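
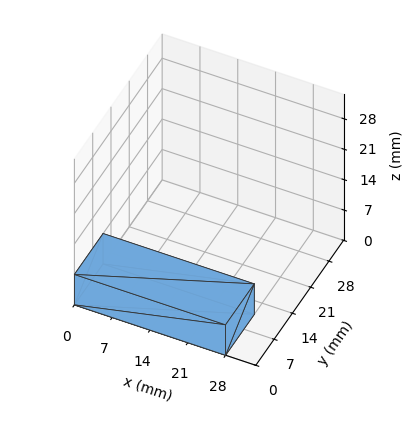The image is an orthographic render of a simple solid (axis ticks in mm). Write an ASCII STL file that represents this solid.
Reading the render: the shape is a rectangular box, roughly 28 × 11 mm footprint and 7 mm tall (dimensions read to the nearest mm from the axis ticks). For the STL, each face is triangulated and given an outward normal.

solid part
  facet normal 0.0000 0.0000 -1.0000
    outer loop
      vertex 28.000 11.000 0.000
      vertex 28.000 0.000 0.000
      vertex 0.000 0.000 0.000
    endloop
  endfacet
  facet normal 0.0000 0.0000 -1.0000
    outer loop
      vertex 0.000 11.000 0.000
      vertex 28.000 11.000 0.000
      vertex 0.000 0.000 0.000
    endloop
  endfacet
  facet normal 0.0000 0.0000 1.0000
    outer loop
      vertex 0.000 0.000 7.000
      vertex 28.000 0.000 7.000
      vertex 28.000 11.000 7.000
    endloop
  endfacet
  facet normal 0.0000 0.0000 1.0000
    outer loop
      vertex 0.000 0.000 7.000
      vertex 28.000 11.000 7.000
      vertex 0.000 11.000 7.000
    endloop
  endfacet
  facet normal 0.0000 -1.0000 0.0000
    outer loop
      vertex 0.000 0.000 0.000
      vertex 28.000 0.000 0.000
      vertex 28.000 0.000 7.000
    endloop
  endfacet
  facet normal 0.0000 -1.0000 0.0000
    outer loop
      vertex 0.000 0.000 0.000
      vertex 28.000 0.000 7.000
      vertex 0.000 0.000 7.000
    endloop
  endfacet
  facet normal 0.0000 1.0000 0.0000
    outer loop
      vertex 28.000 11.000 7.000
      vertex 28.000 11.000 0.000
      vertex 0.000 11.000 0.000
    endloop
  endfacet
  facet normal 0.0000 1.0000 0.0000
    outer loop
      vertex 0.000 11.000 7.000
      vertex 28.000 11.000 7.000
      vertex 0.000 11.000 0.000
    endloop
  endfacet
  facet normal -1.0000 0.0000 0.0000
    outer loop
      vertex 0.000 11.000 7.000
      vertex 0.000 11.000 0.000
      vertex 0.000 0.000 0.000
    endloop
  endfacet
  facet normal -1.0000 0.0000 0.0000
    outer loop
      vertex 0.000 0.000 7.000
      vertex 0.000 11.000 7.000
      vertex 0.000 0.000 0.000
    endloop
  endfacet
  facet normal 1.0000 0.0000 0.0000
    outer loop
      vertex 28.000 0.000 0.000
      vertex 28.000 11.000 0.000
      vertex 28.000 11.000 7.000
    endloop
  endfacet
  facet normal 1.0000 0.0000 0.0000
    outer loop
      vertex 28.000 0.000 0.000
      vertex 28.000 11.000 7.000
      vertex 28.000 0.000 7.000
    endloop
  endfacet
endsolid part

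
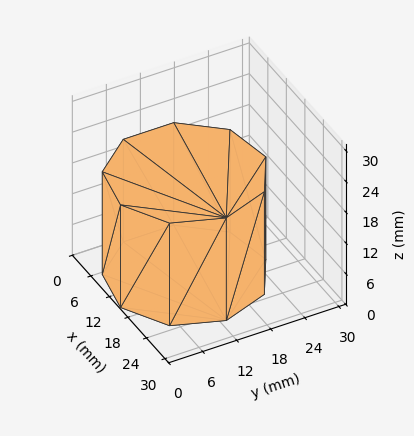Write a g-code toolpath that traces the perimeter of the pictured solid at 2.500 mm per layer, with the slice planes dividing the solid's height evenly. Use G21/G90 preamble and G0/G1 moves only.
Reading the render: the shape is a regular 9-sided prism (a cylinder approximated with 9 flat sides), circumscribed radius ≈ 13 mm, height ≈ 20 mm (dimensions read to the nearest mm from the axis ticks). For the g-code, the solid's height is divided into equal slices at the stated Δz and each level perimeter traced with G1 moves after a G0 lift.

; perimeter-only toolpath
G21 ; units = mm
G90 ; absolute positioning
G28 ; home
; layer 1
G0 Z2.500
G0 X26.000 Y13.000
G1 X22.959 Y21.356
G1 X15.257 Y25.803
G1 X6.500 Y24.258
G1 X0.784 Y17.446
G1 X0.784 Y8.554
G1 X6.500 Y1.742
G1 X15.257 Y0.197
G1 X22.959 Y4.644
G1 X26.000 Y13.000
; layer 2
G0 Z5.000
G0 X26.000 Y13.000
G1 X22.959 Y21.356
G1 X15.257 Y25.803
G1 X6.500 Y24.258
G1 X0.784 Y17.446
G1 X0.784 Y8.554
G1 X6.500 Y1.742
G1 X15.257 Y0.197
G1 X22.959 Y4.644
G1 X26.000 Y13.000
; layer 3
G0 Z7.500
G0 X26.000 Y13.000
G1 X22.959 Y21.356
G1 X15.257 Y25.803
G1 X6.500 Y24.258
G1 X0.784 Y17.446
G1 X0.784 Y8.554
G1 X6.500 Y1.742
G1 X15.257 Y0.197
G1 X22.959 Y4.644
G1 X26.000 Y13.000
; layer 4
G0 Z10.000
G0 X26.000 Y13.000
G1 X22.959 Y21.356
G1 X15.257 Y25.803
G1 X6.500 Y24.258
G1 X0.784 Y17.446
G1 X0.784 Y8.554
G1 X6.500 Y1.742
G1 X15.257 Y0.197
G1 X22.959 Y4.644
G1 X26.000 Y13.000
; layer 5
G0 Z12.500
G0 X26.000 Y13.000
G1 X22.959 Y21.356
G1 X15.257 Y25.803
G1 X6.500 Y24.258
G1 X0.784 Y17.446
G1 X0.784 Y8.554
G1 X6.500 Y1.742
G1 X15.257 Y0.197
G1 X22.959 Y4.644
G1 X26.000 Y13.000
; layer 6
G0 Z15.000
G0 X26.000 Y13.000
G1 X22.959 Y21.356
G1 X15.257 Y25.803
G1 X6.500 Y24.258
G1 X0.784 Y17.446
G1 X0.784 Y8.554
G1 X6.500 Y1.742
G1 X15.257 Y0.197
G1 X22.959 Y4.644
G1 X26.000 Y13.000
; layer 7
G0 Z17.500
G0 X26.000 Y13.000
G1 X22.959 Y21.356
G1 X15.257 Y25.803
G1 X6.500 Y24.258
G1 X0.784 Y17.446
G1 X0.784 Y8.554
G1 X6.500 Y1.742
G1 X15.257 Y0.197
G1 X22.959 Y4.644
G1 X26.000 Y13.000
; layer 8
G0 Z20.000
G0 X26.000 Y13.000
G1 X22.959 Y21.356
G1 X15.257 Y25.803
G1 X6.500 Y24.258
G1 X0.784 Y17.446
G1 X0.784 Y8.554
G1 X6.500 Y1.742
G1 X15.257 Y0.197
G1 X22.959 Y4.644
G1 X26.000 Y13.000
M2 ; end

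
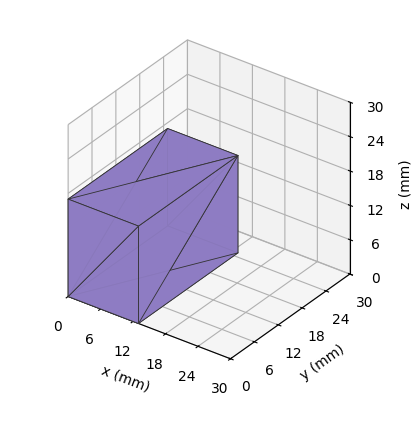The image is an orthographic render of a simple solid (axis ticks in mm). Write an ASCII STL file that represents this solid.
Reading the render: the shape is a rectangular box, roughly 13 × 25 mm footprint and 17 mm tall (dimensions read to the nearest mm from the axis ticks). For the STL, each face is triangulated and given an outward normal.

solid part
  facet normal 0.0000 0.0000 -1.0000
    outer loop
      vertex 13.00 25.00 0.00
      vertex 13.00 0.00 0.00
      vertex 0.00 0.00 0.00
    endloop
  endfacet
  facet normal 0.0000 0.0000 -1.0000
    outer loop
      vertex 0.00 25.00 0.00
      vertex 13.00 25.00 0.00
      vertex 0.00 0.00 0.00
    endloop
  endfacet
  facet normal 0.0000 0.0000 1.0000
    outer loop
      vertex 0.00 0.00 17.00
      vertex 13.00 0.00 17.00
      vertex 13.00 25.00 17.00
    endloop
  endfacet
  facet normal 0.0000 0.0000 1.0000
    outer loop
      vertex 0.00 0.00 17.00
      vertex 13.00 25.00 17.00
      vertex 0.00 25.00 17.00
    endloop
  endfacet
  facet normal 0.0000 -1.0000 0.0000
    outer loop
      vertex 0.00 0.00 0.00
      vertex 13.00 0.00 0.00
      vertex 13.00 0.00 17.00
    endloop
  endfacet
  facet normal 0.0000 -1.0000 0.0000
    outer loop
      vertex 0.00 0.00 0.00
      vertex 13.00 0.00 17.00
      vertex 0.00 0.00 17.00
    endloop
  endfacet
  facet normal 0.0000 1.0000 0.0000
    outer loop
      vertex 13.00 25.00 17.00
      vertex 13.00 25.00 0.00
      vertex 0.00 25.00 0.00
    endloop
  endfacet
  facet normal 0.0000 1.0000 0.0000
    outer loop
      vertex 0.00 25.00 17.00
      vertex 13.00 25.00 17.00
      vertex 0.00 25.00 0.00
    endloop
  endfacet
  facet normal -1.0000 0.0000 0.0000
    outer loop
      vertex 0.00 25.00 17.00
      vertex 0.00 25.00 0.00
      vertex 0.00 0.00 0.00
    endloop
  endfacet
  facet normal -1.0000 0.0000 0.0000
    outer loop
      vertex 0.00 0.00 17.00
      vertex 0.00 25.00 17.00
      vertex 0.00 0.00 0.00
    endloop
  endfacet
  facet normal 1.0000 0.0000 0.0000
    outer loop
      vertex 13.00 0.00 0.00
      vertex 13.00 25.00 0.00
      vertex 13.00 25.00 17.00
    endloop
  endfacet
  facet normal 1.0000 0.0000 0.0000
    outer loop
      vertex 13.00 0.00 0.00
      vertex 13.00 25.00 17.00
      vertex 13.00 0.00 17.00
    endloop
  endfacet
endsolid part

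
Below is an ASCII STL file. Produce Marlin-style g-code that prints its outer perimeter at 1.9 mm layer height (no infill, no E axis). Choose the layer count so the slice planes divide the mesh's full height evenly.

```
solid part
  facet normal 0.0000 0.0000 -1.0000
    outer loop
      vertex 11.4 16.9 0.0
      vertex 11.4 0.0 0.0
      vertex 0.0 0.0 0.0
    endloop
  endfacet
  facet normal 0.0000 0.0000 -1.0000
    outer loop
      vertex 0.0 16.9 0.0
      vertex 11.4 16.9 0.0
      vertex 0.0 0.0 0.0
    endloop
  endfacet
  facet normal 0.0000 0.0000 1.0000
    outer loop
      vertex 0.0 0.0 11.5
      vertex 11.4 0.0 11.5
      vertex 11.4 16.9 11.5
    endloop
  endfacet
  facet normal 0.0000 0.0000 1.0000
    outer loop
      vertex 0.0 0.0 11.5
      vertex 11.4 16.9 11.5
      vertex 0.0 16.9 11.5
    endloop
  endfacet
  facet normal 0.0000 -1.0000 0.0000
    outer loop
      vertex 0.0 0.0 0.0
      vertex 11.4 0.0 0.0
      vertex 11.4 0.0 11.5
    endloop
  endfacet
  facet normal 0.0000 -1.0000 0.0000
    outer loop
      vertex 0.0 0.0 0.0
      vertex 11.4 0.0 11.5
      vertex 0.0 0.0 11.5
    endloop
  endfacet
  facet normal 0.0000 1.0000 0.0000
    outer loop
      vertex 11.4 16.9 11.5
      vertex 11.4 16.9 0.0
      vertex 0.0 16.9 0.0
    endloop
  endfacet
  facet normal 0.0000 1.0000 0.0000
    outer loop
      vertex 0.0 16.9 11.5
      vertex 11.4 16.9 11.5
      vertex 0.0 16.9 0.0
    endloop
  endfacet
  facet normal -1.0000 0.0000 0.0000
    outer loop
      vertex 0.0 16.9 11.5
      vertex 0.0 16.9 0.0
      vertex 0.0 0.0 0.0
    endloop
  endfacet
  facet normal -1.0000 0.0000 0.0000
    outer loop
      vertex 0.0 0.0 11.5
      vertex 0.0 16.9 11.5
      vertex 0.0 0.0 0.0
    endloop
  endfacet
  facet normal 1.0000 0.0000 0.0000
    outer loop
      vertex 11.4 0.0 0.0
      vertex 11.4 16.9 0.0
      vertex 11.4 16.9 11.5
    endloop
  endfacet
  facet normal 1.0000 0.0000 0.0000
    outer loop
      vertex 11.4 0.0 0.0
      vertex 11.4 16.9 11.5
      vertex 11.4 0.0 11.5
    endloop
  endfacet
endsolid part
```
; perimeter-only toolpath
G21 ; units = mm
G90 ; absolute positioning
G28 ; home
; layer 1
G0 Z1.9
G0 X0.0 Y0.0
G1 X11.4 Y0.0
G1 X11.4 Y16.9
G1 X0.0 Y16.9
G1 X0.0 Y0.0
; layer 2
G0 Z3.8
G0 X0.0 Y0.0
G1 X11.4 Y0.0
G1 X11.4 Y16.9
G1 X0.0 Y16.9
G1 X0.0 Y0.0
; layer 3
G0 Z5.8
G0 X0.0 Y0.0
G1 X11.4 Y0.0
G1 X11.4 Y16.9
G1 X0.0 Y16.9
G1 X0.0 Y0.0
; layer 4
G0 Z7.7
G0 X0.0 Y0.0
G1 X11.4 Y0.0
G1 X11.4 Y16.9
G1 X0.0 Y16.9
G1 X0.0 Y0.0
; layer 5
G0 Z9.6
G0 X0.0 Y0.0
G1 X11.4 Y0.0
G1 X11.4 Y16.9
G1 X0.0 Y16.9
G1 X0.0 Y0.0
; layer 6
G0 Z11.5
G0 X0.0 Y0.0
G1 X11.4 Y0.0
G1 X11.4 Y16.9
G1 X0.0 Y16.9
G1 X0.0 Y0.0
M2 ; end

The solid is a rectangular box, roughly 11.4 × 16.9 mm footprint and 11.5 mm tall. Slicing at Δz = 1.9 mm — 6 equal slices spanning the solid's height, so layer i sits at z = i·h/6 — gives 6 non-empty perimeters. Each is a 4-segment closed polygon; G0 lifts to the layer z and rapids to the start vertex, then G1 traces the edges.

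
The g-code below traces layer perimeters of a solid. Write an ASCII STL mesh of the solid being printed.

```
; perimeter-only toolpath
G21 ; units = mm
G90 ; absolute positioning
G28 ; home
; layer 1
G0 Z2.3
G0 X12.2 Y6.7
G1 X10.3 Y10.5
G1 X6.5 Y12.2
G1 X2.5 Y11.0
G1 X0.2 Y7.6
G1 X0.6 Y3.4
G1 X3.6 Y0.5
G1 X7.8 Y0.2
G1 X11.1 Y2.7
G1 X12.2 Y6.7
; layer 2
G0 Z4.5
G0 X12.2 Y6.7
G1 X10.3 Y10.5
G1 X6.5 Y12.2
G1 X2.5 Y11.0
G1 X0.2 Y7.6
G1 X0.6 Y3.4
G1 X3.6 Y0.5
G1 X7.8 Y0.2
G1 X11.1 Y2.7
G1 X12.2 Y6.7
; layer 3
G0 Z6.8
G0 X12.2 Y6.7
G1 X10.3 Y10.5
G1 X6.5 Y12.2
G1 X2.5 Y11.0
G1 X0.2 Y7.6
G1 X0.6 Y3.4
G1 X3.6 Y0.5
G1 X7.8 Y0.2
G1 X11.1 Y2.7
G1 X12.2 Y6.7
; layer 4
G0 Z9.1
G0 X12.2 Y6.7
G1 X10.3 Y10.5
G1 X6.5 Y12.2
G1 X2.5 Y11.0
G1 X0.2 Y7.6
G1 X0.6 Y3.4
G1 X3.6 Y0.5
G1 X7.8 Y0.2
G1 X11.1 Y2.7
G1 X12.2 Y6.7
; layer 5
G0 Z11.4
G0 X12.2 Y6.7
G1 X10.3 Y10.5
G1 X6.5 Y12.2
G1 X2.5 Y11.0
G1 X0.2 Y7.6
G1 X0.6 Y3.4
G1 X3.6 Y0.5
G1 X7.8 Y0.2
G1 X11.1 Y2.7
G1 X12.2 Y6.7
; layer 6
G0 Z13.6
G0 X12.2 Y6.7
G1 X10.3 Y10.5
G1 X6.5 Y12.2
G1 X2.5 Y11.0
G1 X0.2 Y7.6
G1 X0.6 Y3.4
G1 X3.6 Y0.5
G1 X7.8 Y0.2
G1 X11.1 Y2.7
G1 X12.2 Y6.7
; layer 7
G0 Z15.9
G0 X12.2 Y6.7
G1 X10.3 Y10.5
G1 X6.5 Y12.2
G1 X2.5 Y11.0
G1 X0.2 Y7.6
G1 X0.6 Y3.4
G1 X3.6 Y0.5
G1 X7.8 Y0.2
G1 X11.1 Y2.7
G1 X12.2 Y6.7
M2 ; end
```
solid part
  facet normal 0.0000 0.0000 -1.0000
    outer loop
      vertex 6.5 12.2 0.0
      vertex 10.3 10.5 0.0
      vertex 12.2 6.7 0.0
    endloop
  endfacet
  facet normal 0.0000 0.0000 -1.0000
    outer loop
      vertex 2.5 11.0 0.0
      vertex 6.5 12.2 0.0
      vertex 12.2 6.7 0.0
    endloop
  endfacet
  facet normal 0.0000 0.0000 -1.0000
    outer loop
      vertex 0.2 7.6 0.0
      vertex 2.5 11.0 0.0
      vertex 12.2 6.7 0.0
    endloop
  endfacet
  facet normal 0.0000 0.0000 -1.0000
    outer loop
      vertex 0.6 3.4 0.0
      vertex 0.2 7.6 0.0
      vertex 12.2 6.7 0.0
    endloop
  endfacet
  facet normal 0.0000 0.0000 -1.0000
    outer loop
      vertex 3.6 0.5 0.0
      vertex 0.6 3.4 0.0
      vertex 12.2 6.7 0.0
    endloop
  endfacet
  facet normal 0.0000 0.0000 -1.0000
    outer loop
      vertex 7.8 0.2 0.0
      vertex 3.6 0.5 0.0
      vertex 12.2 6.7 0.0
    endloop
  endfacet
  facet normal 0.0000 0.0000 -1.0000
    outer loop
      vertex 11.1 2.7 0.0
      vertex 7.8 0.2 0.0
      vertex 12.2 6.7 0.0
    endloop
  endfacet
  facet normal 0.0000 0.0000 1.0000
    outer loop
      vertex 12.2 6.7 15.9
      vertex 10.3 10.5 15.9
      vertex 6.5 12.2 15.9
    endloop
  endfacet
  facet normal 0.0000 0.0000 1.0000
    outer loop
      vertex 12.2 6.7 15.9
      vertex 6.5 12.2 15.9
      vertex 2.5 11.0 15.9
    endloop
  endfacet
  facet normal 0.0000 0.0000 1.0000
    outer loop
      vertex 12.2 6.7 15.9
      vertex 2.5 11.0 15.9
      vertex 0.2 7.6 15.9
    endloop
  endfacet
  facet normal 0.0000 0.0000 1.0000
    outer loop
      vertex 12.2 6.7 15.9
      vertex 0.2 7.6 15.9
      vertex 0.6 3.4 15.9
    endloop
  endfacet
  facet normal 0.0000 0.0000 1.0000
    outer loop
      vertex 12.2 6.7 15.9
      vertex 0.6 3.4 15.9
      vertex 3.6 0.5 15.9
    endloop
  endfacet
  facet normal 0.0000 0.0000 1.0000
    outer loop
      vertex 12.2 6.7 15.9
      vertex 3.6 0.5 15.9
      vertex 7.8 0.2 15.9
    endloop
  endfacet
  facet normal 0.0000 0.0000 1.0000
    outer loop
      vertex 12.2 6.7 15.9
      vertex 7.8 0.2 15.9
      vertex 11.1 2.7 15.9
    endloop
  endfacet
  facet normal 0.8944 0.4472 0.0000
    outer loop
      vertex 12.2 6.7 0.0
      vertex 10.3 10.5 0.0
      vertex 10.3 10.5 15.9
    endloop
  endfacet
  facet normal 0.8944 0.4472 0.0000
    outer loop
      vertex 12.2 6.7 0.0
      vertex 10.3 10.5 15.9
      vertex 12.2 6.7 15.9
    endloop
  endfacet
  facet normal 0.4084 0.9128 0.0000
    outer loop
      vertex 10.3 10.5 0.0
      vertex 6.5 12.2 0.0
      vertex 6.5 12.2 15.9
    endloop
  endfacet
  facet normal 0.4084 0.9128 0.0000
    outer loop
      vertex 10.3 10.5 0.0
      vertex 6.5 12.2 15.9
      vertex 10.3 10.5 15.9
    endloop
  endfacet
  facet normal -0.2873 0.9578 0.0000
    outer loop
      vertex 6.5 12.2 0.0
      vertex 2.5 11.0 0.0
      vertex 2.5 11.0 15.9
    endloop
  endfacet
  facet normal -0.2873 0.9578 0.0000
    outer loop
      vertex 6.5 12.2 0.0
      vertex 2.5 11.0 15.9
      vertex 6.5 12.2 15.9
    endloop
  endfacet
  facet normal -0.8283 0.5603 0.0000
    outer loop
      vertex 2.5 11.0 0.0
      vertex 0.2 7.6 0.0
      vertex 0.2 7.6 15.9
    endloop
  endfacet
  facet normal -0.8283 0.5603 0.0000
    outer loop
      vertex 2.5 11.0 0.0
      vertex 0.2 7.6 15.9
      vertex 2.5 11.0 15.9
    endloop
  endfacet
  facet normal -0.9955 -0.0948 0.0000
    outer loop
      vertex 0.2 7.6 0.0
      vertex 0.6 3.4 0.0
      vertex 0.6 3.4 15.9
    endloop
  endfacet
  facet normal -0.9955 -0.0948 0.0000
    outer loop
      vertex 0.2 7.6 0.0
      vertex 0.6 3.4 15.9
      vertex 0.2 7.6 15.9
    endloop
  endfacet
  facet normal -0.6950 -0.7190 0.0000
    outer loop
      vertex 0.6 3.4 0.0
      vertex 3.6 0.5 0.0
      vertex 3.6 0.5 15.9
    endloop
  endfacet
  facet normal -0.6950 -0.7190 0.0000
    outer loop
      vertex 0.6 3.4 0.0
      vertex 3.6 0.5 15.9
      vertex 0.6 3.4 15.9
    endloop
  endfacet
  facet normal -0.0712 -0.9975 0.0000
    outer loop
      vertex 3.6 0.5 0.0
      vertex 7.8 0.2 0.0
      vertex 7.8 0.2 15.9
    endloop
  endfacet
  facet normal -0.0712 -0.9975 0.0000
    outer loop
      vertex 3.6 0.5 0.0
      vertex 7.8 0.2 15.9
      vertex 3.6 0.5 15.9
    endloop
  endfacet
  facet normal 0.6039 -0.7971 0.0000
    outer loop
      vertex 7.8 0.2 0.0
      vertex 11.1 2.7 0.0
      vertex 11.1 2.7 15.9
    endloop
  endfacet
  facet normal 0.6039 -0.7971 0.0000
    outer loop
      vertex 7.8 0.2 0.0
      vertex 11.1 2.7 15.9
      vertex 7.8 0.2 15.9
    endloop
  endfacet
  facet normal 0.9642 -0.2652 0.0000
    outer loop
      vertex 11.1 2.7 0.0
      vertex 12.2 6.7 0.0
      vertex 12.2 6.7 15.9
    endloop
  endfacet
  facet normal 0.9642 -0.2652 0.0000
    outer loop
      vertex 11.1 2.7 0.0
      vertex 12.2 6.7 15.9
      vertex 11.1 2.7 15.9
    endloop
  endfacet
endsolid part

The G0 Z moves step by Δz≈2.3 mm. Every layer's G1 loop is the same polygon, so the solid is a straight extrusion of it from z=0 to z≈15.9. Closing with flat bottom and top caps and triangulating gives 32 facets — a regular 9-sided prism (a cylinder approximated with 9 flat sides), circumscribed radius ≈ 6.1 mm, height ≈ 15.9 mm.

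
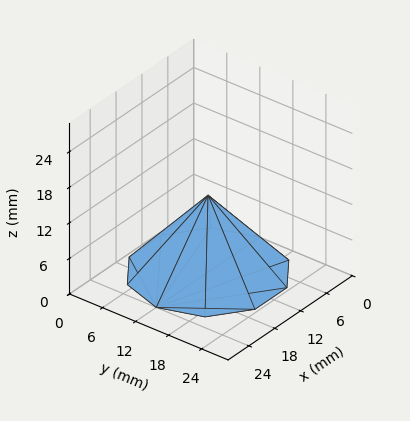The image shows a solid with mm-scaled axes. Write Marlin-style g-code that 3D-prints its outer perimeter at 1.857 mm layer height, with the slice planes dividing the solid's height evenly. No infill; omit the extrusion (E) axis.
Reading the render: the shape is a regular 10-sided pyramid, base circumscribed radius ≈ 12 mm, apex at z ≈ 13 mm (dimensions read to the nearest mm from the axis ticks). For the g-code, the solid's height is divided into equal slices at the stated Δz and each level perimeter traced with G1 moves after a G0 lift.

; perimeter-only toolpath
G21 ; units = mm
G90 ; absolute positioning
G28 ; home
; layer 1
G0 Z1.857
G0 X22.286 Y12.000
G1 X20.321 Y18.045
G1 X15.178 Y21.783
G1 X8.822 Y21.783
G1 X3.679 Y18.045
G1 X1.714 Y12.000
G1 X3.679 Y5.955
G1 X8.822 Y2.217
G1 X15.178 Y2.217
G1 X20.321 Y5.955
G1 X22.286 Y12.000
; layer 2
G0 Z3.714
G0 X20.571 Y12.000
G1 X18.934 Y17.038
G1 X14.649 Y20.152
G1 X9.351 Y20.152
G1 X5.066 Y17.038
G1 X3.429 Y12.000
G1 X5.066 Y6.962
G1 X9.351 Y3.848
G1 X14.649 Y3.848
G1 X18.934 Y6.962
G1 X20.571 Y12.000
; layer 3
G0 Z5.571
G0 X18.857 Y12.000
G1 X17.547 Y16.030
G1 X14.119 Y18.522
G1 X9.881 Y18.522
G1 X6.453 Y16.030
G1 X5.143 Y12.000
G1 X6.453 Y7.970
G1 X9.881 Y5.478
G1 X14.119 Y5.478
G1 X17.547 Y7.970
G1 X18.857 Y12.000
; layer 4
G0 Z7.429
G0 X17.143 Y12.000
G1 X16.161 Y15.023
G1 X13.589 Y16.891
G1 X10.411 Y16.891
G1 X7.839 Y15.023
G1 X6.857 Y12.000
G1 X7.839 Y8.977
G1 X10.411 Y7.109
G1 X13.589 Y7.109
G1 X16.161 Y8.977
G1 X17.143 Y12.000
; layer 5
G0 Z9.286
G0 X15.429 Y12.000
G1 X14.774 Y14.015
G1 X13.059 Y15.261
G1 X10.941 Y15.261
G1 X9.226 Y14.015
G1 X8.571 Y12.000
G1 X9.226 Y9.985
G1 X10.941 Y8.739
G1 X13.059 Y8.739
G1 X14.774 Y9.985
G1 X15.429 Y12.000
; layer 6
G0 Z11.143
G0 X13.714 Y12.000
G1 X13.387 Y13.008
G1 X12.530 Y13.630
G1 X11.470 Y13.630
G1 X10.613 Y13.008
G1 X10.286 Y12.000
G1 X10.613 Y10.992
G1 X11.470 Y10.370
G1 X12.530 Y10.370
G1 X13.387 Y10.992
G1 X13.714 Y12.000
M2 ; end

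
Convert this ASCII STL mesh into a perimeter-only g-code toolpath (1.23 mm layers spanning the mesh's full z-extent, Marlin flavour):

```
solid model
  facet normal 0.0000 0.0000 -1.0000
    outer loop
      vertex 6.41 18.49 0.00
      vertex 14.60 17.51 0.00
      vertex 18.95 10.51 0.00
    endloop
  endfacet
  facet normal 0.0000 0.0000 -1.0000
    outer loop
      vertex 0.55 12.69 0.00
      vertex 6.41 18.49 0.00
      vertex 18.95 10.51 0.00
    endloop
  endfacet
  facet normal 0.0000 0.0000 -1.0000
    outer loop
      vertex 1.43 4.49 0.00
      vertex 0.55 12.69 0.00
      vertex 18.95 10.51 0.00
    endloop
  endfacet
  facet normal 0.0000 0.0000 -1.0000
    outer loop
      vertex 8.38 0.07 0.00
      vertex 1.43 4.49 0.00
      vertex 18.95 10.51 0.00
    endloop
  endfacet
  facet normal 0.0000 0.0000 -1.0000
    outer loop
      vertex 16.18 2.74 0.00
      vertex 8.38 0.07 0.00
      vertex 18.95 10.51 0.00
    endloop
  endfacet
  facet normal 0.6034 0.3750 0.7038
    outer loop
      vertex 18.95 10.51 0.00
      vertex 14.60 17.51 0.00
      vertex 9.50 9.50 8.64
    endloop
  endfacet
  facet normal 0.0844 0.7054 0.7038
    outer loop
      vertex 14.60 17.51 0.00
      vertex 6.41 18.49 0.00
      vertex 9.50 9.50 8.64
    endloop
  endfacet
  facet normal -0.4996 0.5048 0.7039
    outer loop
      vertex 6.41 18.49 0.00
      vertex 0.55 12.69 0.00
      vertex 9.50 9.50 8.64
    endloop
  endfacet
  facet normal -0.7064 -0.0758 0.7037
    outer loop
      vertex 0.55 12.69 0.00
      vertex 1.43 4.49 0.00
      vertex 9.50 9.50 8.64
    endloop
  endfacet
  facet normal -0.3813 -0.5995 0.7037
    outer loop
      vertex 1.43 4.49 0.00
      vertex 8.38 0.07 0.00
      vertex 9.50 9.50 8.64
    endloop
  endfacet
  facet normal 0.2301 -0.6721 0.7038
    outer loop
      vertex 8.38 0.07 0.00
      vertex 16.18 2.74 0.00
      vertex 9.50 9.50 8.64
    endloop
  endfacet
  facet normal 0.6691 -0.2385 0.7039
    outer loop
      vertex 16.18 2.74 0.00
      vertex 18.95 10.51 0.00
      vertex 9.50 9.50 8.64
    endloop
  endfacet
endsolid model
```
; perimeter-only toolpath
G21 ; units = mm
G90 ; absolute positioning
G28 ; home
; layer 1
G0 Z1.23
G0 X17.60 Y10.37
G1 X13.87 Y16.37
G1 X6.85 Y17.21
G1 X1.83 Y12.23
G1 X2.58 Y5.21
G1 X8.54 Y1.42
G1 X15.23 Y3.71
G1 X17.60 Y10.37
; layer 2
G0 Z2.47
G0 X16.25 Y10.22
G1 X13.14 Y15.22
G1 X7.29 Y15.92
G1 X3.11 Y11.78
G1 X3.74 Y5.92
G1 X8.70 Y2.76
G1 X14.27 Y4.67
G1 X16.25 Y10.22
; layer 3
G0 Z3.70
G0 X14.90 Y10.08
G1 X12.41 Y14.08
G1 X7.73 Y14.64
G1 X4.39 Y11.32
G1 X4.89 Y6.64
G1 X8.86 Y4.11
G1 X13.32 Y5.64
G1 X14.90 Y10.08
; layer 4
G0 Z4.94
G0 X13.55 Y9.93
G1 X11.69 Y12.93
G1 X8.18 Y13.35
G1 X5.66 Y10.87
G1 X6.04 Y7.35
G1 X9.02 Y5.46
G1 X12.36 Y6.60
G1 X13.55 Y9.93
; layer 5
G0 Z6.17
G0 X12.20 Y9.79
G1 X10.96 Y11.79
G1 X8.62 Y12.07
G1 X6.94 Y10.41
G1 X7.19 Y8.07
G1 X9.18 Y6.81
G1 X11.41 Y7.57
G1 X12.20 Y9.79
; layer 6
G0 Z7.41
G0 X10.85 Y9.64
G1 X10.23 Y10.64
G1 X9.06 Y10.78
G1 X8.22 Y9.96
G1 X8.35 Y8.78
G1 X9.34 Y8.15
G1 X10.45 Y8.53
G1 X10.85 Y9.64
M2 ; end

The solid is a regular 7-sided pyramid, base circumscribed radius ≈ 9.5 mm, apex at z ≈ 8.64 mm. Slicing at Δz = 1.23 mm — 7 equal slices spanning the solid's height, so layer i sits at z = i·h/7 — gives 6 non-empty perimeters. Each is a 7-segment closed polygon; G0 lifts to the layer z and rapids to the start vertex, then G1 traces the edges. The cross-section shrinks linearly with z (the slice at the apex is degenerate and omitted).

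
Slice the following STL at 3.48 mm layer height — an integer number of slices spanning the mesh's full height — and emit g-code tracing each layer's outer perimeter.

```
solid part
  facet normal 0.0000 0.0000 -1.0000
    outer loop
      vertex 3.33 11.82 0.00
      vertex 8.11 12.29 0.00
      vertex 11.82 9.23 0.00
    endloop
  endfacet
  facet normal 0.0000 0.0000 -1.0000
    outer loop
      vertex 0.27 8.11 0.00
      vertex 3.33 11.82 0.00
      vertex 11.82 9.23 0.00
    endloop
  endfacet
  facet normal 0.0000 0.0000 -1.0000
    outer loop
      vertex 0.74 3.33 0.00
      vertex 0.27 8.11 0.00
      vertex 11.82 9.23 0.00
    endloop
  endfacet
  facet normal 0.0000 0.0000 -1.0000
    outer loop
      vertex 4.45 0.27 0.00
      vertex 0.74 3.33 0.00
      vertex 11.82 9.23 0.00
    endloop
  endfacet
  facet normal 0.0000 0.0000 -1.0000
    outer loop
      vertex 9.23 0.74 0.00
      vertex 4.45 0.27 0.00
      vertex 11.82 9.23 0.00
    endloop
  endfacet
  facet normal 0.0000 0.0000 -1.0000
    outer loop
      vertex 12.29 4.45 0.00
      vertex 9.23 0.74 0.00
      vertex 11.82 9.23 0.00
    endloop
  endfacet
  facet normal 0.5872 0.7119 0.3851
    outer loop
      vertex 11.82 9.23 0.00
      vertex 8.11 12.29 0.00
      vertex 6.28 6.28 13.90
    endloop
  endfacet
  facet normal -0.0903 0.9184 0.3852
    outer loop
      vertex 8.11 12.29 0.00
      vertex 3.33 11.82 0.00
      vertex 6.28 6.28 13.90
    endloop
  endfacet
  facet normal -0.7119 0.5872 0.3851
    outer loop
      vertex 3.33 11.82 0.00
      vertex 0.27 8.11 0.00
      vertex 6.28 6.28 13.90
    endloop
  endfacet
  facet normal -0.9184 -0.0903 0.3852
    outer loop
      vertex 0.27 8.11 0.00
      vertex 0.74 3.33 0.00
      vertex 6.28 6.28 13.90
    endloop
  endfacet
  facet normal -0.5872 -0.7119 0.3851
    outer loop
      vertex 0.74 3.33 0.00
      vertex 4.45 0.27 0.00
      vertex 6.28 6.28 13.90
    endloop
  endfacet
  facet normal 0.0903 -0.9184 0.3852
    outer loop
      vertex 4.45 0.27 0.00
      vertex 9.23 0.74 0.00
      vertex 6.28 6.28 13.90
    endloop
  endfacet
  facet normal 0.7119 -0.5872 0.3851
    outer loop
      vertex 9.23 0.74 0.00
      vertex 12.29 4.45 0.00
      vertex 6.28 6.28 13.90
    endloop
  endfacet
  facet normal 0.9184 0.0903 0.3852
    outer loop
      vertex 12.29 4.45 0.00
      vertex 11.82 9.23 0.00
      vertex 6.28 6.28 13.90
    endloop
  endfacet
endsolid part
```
; perimeter-only toolpath
G21 ; units = mm
G90 ; absolute positioning
G28 ; home
; layer 1
G0 Z3.48
G0 X10.44 Y8.49
G1 X7.65 Y10.79
G1 X4.07 Y10.44
G1 X1.77 Y7.65
G1 X2.12 Y4.07
G1 X4.91 Y1.77
G1 X8.49 Y2.12
G1 X10.79 Y4.91
G1 X10.44 Y8.49
; layer 2
G0 Z6.95
G0 X9.05 Y7.76
G1 X7.20 Y9.29
G1 X4.80 Y9.05
G1 X3.28 Y7.20
G1 X3.51 Y4.80
G1 X5.37 Y3.28
G1 X7.76 Y3.51
G1 X9.29 Y5.37
G1 X9.05 Y7.76
; layer 3
G0 Z10.43
G0 X7.67 Y7.02
G1 X6.74 Y7.78
G1 X5.54 Y7.67
G1 X4.78 Y6.74
G1 X4.89 Y5.54
G1 X5.82 Y4.78
G1 X7.02 Y4.89
G1 X7.78 Y5.82
G1 X7.67 Y7.02
M2 ; end

The solid is a regular 8-sided pyramid, base circumscribed radius ≈ 6.28 mm, apex at z ≈ 13.9 mm. Slicing at Δz = 3.48 mm — 4 equal slices spanning the solid's height, so layer i sits at z = i·h/4 — gives 3 non-empty perimeters. Each is a 8-segment closed polygon; G0 lifts to the layer z and rapids to the start vertex, then G1 traces the edges. The cross-section shrinks linearly with z (the slice at the apex is degenerate and omitted).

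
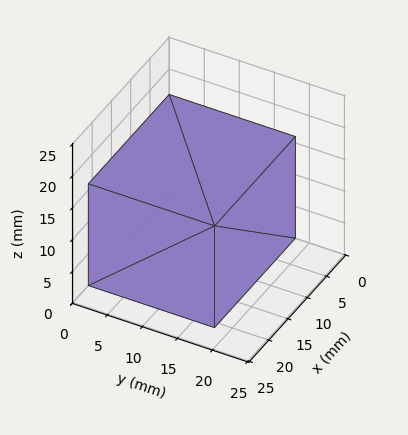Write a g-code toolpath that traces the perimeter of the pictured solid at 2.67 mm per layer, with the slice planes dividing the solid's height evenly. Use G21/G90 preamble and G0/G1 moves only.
Reading the render: the shape is a rectangular box, roughly 21 × 18 mm footprint and 16 mm tall (dimensions read to the nearest mm from the axis ticks). For the g-code, the solid's height is divided into equal slices at the stated Δz and each level perimeter traced with G1 moves after a G0 lift.

; perimeter-only toolpath
G21 ; units = mm
G90 ; absolute positioning
G28 ; home
; layer 1
G0 Z2.67
G0 X0.00 Y0.00
G1 X21.00 Y0.00
G1 X21.00 Y18.00
G1 X0.00 Y18.00
G1 X0.00 Y0.00
; layer 2
G0 Z5.33
G0 X0.00 Y0.00
G1 X21.00 Y0.00
G1 X21.00 Y18.00
G1 X0.00 Y18.00
G1 X0.00 Y0.00
; layer 3
G0 Z8.00
G0 X0.00 Y0.00
G1 X21.00 Y0.00
G1 X21.00 Y18.00
G1 X0.00 Y18.00
G1 X0.00 Y0.00
; layer 4
G0 Z10.67
G0 X0.00 Y0.00
G1 X21.00 Y0.00
G1 X21.00 Y18.00
G1 X0.00 Y18.00
G1 X0.00 Y0.00
; layer 5
G0 Z13.33
G0 X0.00 Y0.00
G1 X21.00 Y0.00
G1 X21.00 Y18.00
G1 X0.00 Y18.00
G1 X0.00 Y0.00
; layer 6
G0 Z16.00
G0 X0.00 Y0.00
G1 X21.00 Y0.00
G1 X21.00 Y18.00
G1 X0.00 Y18.00
G1 X0.00 Y0.00
M2 ; end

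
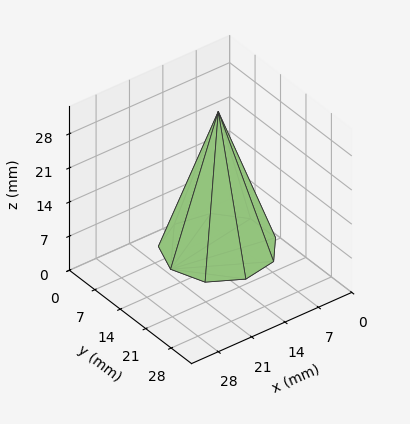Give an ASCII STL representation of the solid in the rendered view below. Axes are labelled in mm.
Reading the render: the shape is a regular 9-sided pyramid, base circumscribed radius ≈ 10 mm, apex at z ≈ 28 mm (dimensions read to the nearest mm from the axis ticks). For the STL, each face is triangulated and given an outward normal.

solid part
  facet normal 0.0000 0.0000 -1.0000
    outer loop
      vertex 11.736 19.848 0.000
      vertex 17.660 16.428 0.000
      vertex 20.000 10.000 0.000
    endloop
  endfacet
  facet normal 0.0000 0.0000 -1.0000
    outer loop
      vertex 5.000 18.660 0.000
      vertex 11.736 19.848 0.000
      vertex 20.000 10.000 0.000
    endloop
  endfacet
  facet normal 0.0000 0.0000 -1.0000
    outer loop
      vertex 0.603 13.420 0.000
      vertex 5.000 18.660 0.000
      vertex 20.000 10.000 0.000
    endloop
  endfacet
  facet normal 0.0000 0.0000 -1.0000
    outer loop
      vertex 0.603 6.580 0.000
      vertex 0.603 13.420 0.000
      vertex 20.000 10.000 0.000
    endloop
  endfacet
  facet normal 0.0000 0.0000 -1.0000
    outer loop
      vertex 5.000 1.340 0.000
      vertex 0.603 6.580 0.000
      vertex 20.000 10.000 0.000
    endloop
  endfacet
  facet normal 0.0000 0.0000 -1.0000
    outer loop
      vertex 11.736 0.152 0.000
      vertex 5.000 1.340 0.000
      vertex 20.000 10.000 0.000
    endloop
  endfacet
  facet normal 0.0000 0.0000 -1.0000
    outer loop
      vertex 17.660 3.572 0.000
      vertex 11.736 0.152 0.000
      vertex 20.000 10.000 0.000
    endloop
  endfacet
  facet normal 0.8908 0.3243 0.3182
    outer loop
      vertex 20.000 10.000 0.000
      vertex 17.660 16.428 0.000
      vertex 10.000 10.000 28.000
    endloop
  endfacet
  facet normal 0.4740 0.8210 0.3182
    outer loop
      vertex 17.660 16.428 0.000
      vertex 11.736 19.848 0.000
      vertex 10.000 10.000 28.000
    endloop
  endfacet
  facet normal -0.1647 0.9336 0.3182
    outer loop
      vertex 11.736 19.848 0.000
      vertex 5.000 18.660 0.000
      vertex 10.000 10.000 28.000
    endloop
  endfacet
  facet normal -0.7262 0.6094 0.3182
    outer loop
      vertex 5.000 18.660 0.000
      vertex 0.603 13.420 0.000
      vertex 10.000 10.000 28.000
    endloop
  endfacet
  facet normal -0.9480 0.0000 0.3182
    outer loop
      vertex 0.603 13.420 0.000
      vertex 0.603 6.580 0.000
      vertex 10.000 10.000 28.000
    endloop
  endfacet
  facet normal -0.7262 -0.6094 0.3182
    outer loop
      vertex 0.603 6.580 0.000
      vertex 5.000 1.340 0.000
      vertex 10.000 10.000 28.000
    endloop
  endfacet
  facet normal -0.1647 -0.9336 0.3182
    outer loop
      vertex 5.000 1.340 0.000
      vertex 11.736 0.152 0.000
      vertex 10.000 10.000 28.000
    endloop
  endfacet
  facet normal 0.4740 -0.8210 0.3182
    outer loop
      vertex 11.736 0.152 0.000
      vertex 17.660 3.572 0.000
      vertex 10.000 10.000 28.000
    endloop
  endfacet
  facet normal 0.8908 -0.3243 0.3182
    outer loop
      vertex 17.660 3.572 0.000
      vertex 20.000 10.000 0.000
      vertex 10.000 10.000 28.000
    endloop
  endfacet
endsolid part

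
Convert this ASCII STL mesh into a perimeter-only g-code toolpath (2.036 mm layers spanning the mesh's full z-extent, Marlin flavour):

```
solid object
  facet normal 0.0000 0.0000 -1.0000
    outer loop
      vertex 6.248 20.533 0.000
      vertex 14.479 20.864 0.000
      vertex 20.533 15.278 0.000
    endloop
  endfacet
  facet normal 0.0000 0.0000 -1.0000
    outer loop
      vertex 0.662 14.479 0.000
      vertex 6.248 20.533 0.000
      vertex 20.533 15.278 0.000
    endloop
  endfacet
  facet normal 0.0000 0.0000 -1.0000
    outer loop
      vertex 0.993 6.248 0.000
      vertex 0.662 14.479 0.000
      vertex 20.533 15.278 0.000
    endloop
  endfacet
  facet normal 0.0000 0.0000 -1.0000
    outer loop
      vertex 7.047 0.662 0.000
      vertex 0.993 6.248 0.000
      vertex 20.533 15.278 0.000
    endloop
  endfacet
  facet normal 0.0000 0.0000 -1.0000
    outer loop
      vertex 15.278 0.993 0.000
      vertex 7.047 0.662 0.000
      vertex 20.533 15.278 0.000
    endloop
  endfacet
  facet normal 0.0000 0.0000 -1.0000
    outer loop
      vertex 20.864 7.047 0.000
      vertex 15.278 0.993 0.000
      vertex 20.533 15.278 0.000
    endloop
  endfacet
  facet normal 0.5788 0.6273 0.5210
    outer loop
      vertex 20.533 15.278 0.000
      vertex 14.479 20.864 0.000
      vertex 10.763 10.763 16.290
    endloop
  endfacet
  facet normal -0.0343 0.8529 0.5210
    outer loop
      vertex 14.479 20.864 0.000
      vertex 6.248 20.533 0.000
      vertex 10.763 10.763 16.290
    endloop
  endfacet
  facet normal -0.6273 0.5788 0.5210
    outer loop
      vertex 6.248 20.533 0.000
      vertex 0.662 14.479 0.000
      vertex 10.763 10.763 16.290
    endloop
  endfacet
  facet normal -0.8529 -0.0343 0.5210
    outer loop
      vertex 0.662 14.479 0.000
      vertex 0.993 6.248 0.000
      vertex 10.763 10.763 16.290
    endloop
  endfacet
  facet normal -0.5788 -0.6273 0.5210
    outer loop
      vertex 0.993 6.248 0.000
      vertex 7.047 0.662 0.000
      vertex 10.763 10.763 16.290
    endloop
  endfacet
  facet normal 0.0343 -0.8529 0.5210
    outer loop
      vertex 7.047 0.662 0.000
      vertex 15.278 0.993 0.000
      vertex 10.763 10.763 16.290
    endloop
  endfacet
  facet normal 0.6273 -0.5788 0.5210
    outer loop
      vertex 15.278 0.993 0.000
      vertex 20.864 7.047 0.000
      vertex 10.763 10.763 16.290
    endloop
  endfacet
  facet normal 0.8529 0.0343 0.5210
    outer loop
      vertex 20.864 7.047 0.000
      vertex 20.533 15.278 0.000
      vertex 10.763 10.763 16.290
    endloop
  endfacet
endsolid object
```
; perimeter-only toolpath
G21 ; units = mm
G90 ; absolute positioning
G28 ; home
; layer 1
G0 Z2.036
G0 X19.312 Y14.714
G1 X14.014 Y19.601
G1 X6.812 Y19.312
G1 X1.925 Y14.014
G1 X2.214 Y6.812
G1 X7.511 Y1.925
G1 X14.714 Y2.214
G1 X19.601 Y7.511
G1 X19.312 Y14.714
; layer 2
G0 Z4.072
G0 X18.091 Y14.149
G1 X13.550 Y18.339
G1 X7.377 Y18.091
G1 X3.187 Y13.550
G1 X3.436 Y7.377
G1 X7.976 Y3.187
G1 X14.149 Y3.436
G1 X18.339 Y7.976
G1 X18.091 Y14.149
; layer 3
G0 Z6.109
G0 X16.869 Y13.585
G1 X13.085 Y17.076
G1 X7.941 Y16.869
G1 X4.450 Y13.085
G1 X4.657 Y7.941
G1 X8.441 Y4.450
G1 X13.585 Y4.657
G1 X17.076 Y8.441
G1 X16.869 Y13.585
; layer 4
G0 Z8.145
G0 X15.648 Y13.021
G1 X12.621 Y15.814
G1 X8.505 Y15.648
G1 X5.713 Y12.621
G1 X5.878 Y8.505
G1 X8.905 Y5.713
G1 X13.021 Y5.878
G1 X15.814 Y8.905
G1 X15.648 Y13.021
; layer 5
G0 Z10.181
G0 X14.427 Y12.456
G1 X12.156 Y14.551
G1 X9.070 Y14.427
G1 X6.975 Y12.156
G1 X7.099 Y9.070
G1 X9.369 Y6.975
G1 X12.456 Y7.099
G1 X14.551 Y9.369
G1 X14.427 Y12.456
; layer 6
G0 Z12.217
G0 X13.206 Y11.892
G1 X11.692 Y13.288
G1 X9.634 Y13.206
G1 X8.238 Y11.692
G1 X8.321 Y9.634
G1 X9.834 Y8.238
G1 X11.892 Y8.321
G1 X13.288 Y9.834
G1 X13.206 Y11.892
; layer 7
G0 Z14.254
G0 X11.984 Y11.327
G1 X11.227 Y12.026
G1 X10.199 Y11.984
G1 X9.500 Y11.227
G1 X9.542 Y10.199
G1 X10.298 Y9.500
G1 X11.327 Y9.542
G1 X12.026 Y10.298
G1 X11.984 Y11.327
M2 ; end

The solid is a regular 8-sided pyramid, base circumscribed radius ≈ 10.8 mm, apex at z ≈ 16.3 mm. Slicing at Δz = 2.036 mm — 8 equal slices spanning the solid's height, so layer i sits at z = i·h/8 — gives 7 non-empty perimeters. Each is a 8-segment closed polygon; G0 lifts to the layer z and rapids to the start vertex, then G1 traces the edges. The cross-section shrinks linearly with z (the slice at the apex is degenerate and omitted).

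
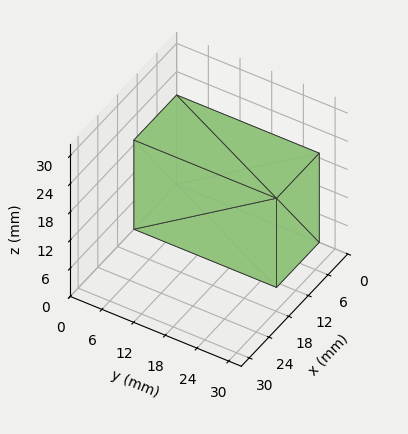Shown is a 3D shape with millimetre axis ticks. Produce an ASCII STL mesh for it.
Reading the render: the shape is a rectangular box, roughly 13 × 27 mm footprint and 19 mm tall (dimensions read to the nearest mm from the axis ticks). For the STL, each face is triangulated and given an outward normal.

solid part
  facet normal 0.0000 0.0000 -1.0000
    outer loop
      vertex 13.00 27.00 0.00
      vertex 13.00 0.00 0.00
      vertex 0.00 0.00 0.00
    endloop
  endfacet
  facet normal 0.0000 0.0000 -1.0000
    outer loop
      vertex 0.00 27.00 0.00
      vertex 13.00 27.00 0.00
      vertex 0.00 0.00 0.00
    endloop
  endfacet
  facet normal 0.0000 0.0000 1.0000
    outer loop
      vertex 0.00 0.00 19.00
      vertex 13.00 0.00 19.00
      vertex 13.00 27.00 19.00
    endloop
  endfacet
  facet normal 0.0000 0.0000 1.0000
    outer loop
      vertex 0.00 0.00 19.00
      vertex 13.00 27.00 19.00
      vertex 0.00 27.00 19.00
    endloop
  endfacet
  facet normal 0.0000 -1.0000 0.0000
    outer loop
      vertex 0.00 0.00 0.00
      vertex 13.00 0.00 0.00
      vertex 13.00 0.00 19.00
    endloop
  endfacet
  facet normal 0.0000 -1.0000 0.0000
    outer loop
      vertex 0.00 0.00 0.00
      vertex 13.00 0.00 19.00
      vertex 0.00 0.00 19.00
    endloop
  endfacet
  facet normal 0.0000 1.0000 0.0000
    outer loop
      vertex 13.00 27.00 19.00
      vertex 13.00 27.00 0.00
      vertex 0.00 27.00 0.00
    endloop
  endfacet
  facet normal 0.0000 1.0000 0.0000
    outer loop
      vertex 0.00 27.00 19.00
      vertex 13.00 27.00 19.00
      vertex 0.00 27.00 0.00
    endloop
  endfacet
  facet normal -1.0000 0.0000 0.0000
    outer loop
      vertex 0.00 27.00 19.00
      vertex 0.00 27.00 0.00
      vertex 0.00 0.00 0.00
    endloop
  endfacet
  facet normal -1.0000 0.0000 0.0000
    outer loop
      vertex 0.00 0.00 19.00
      vertex 0.00 27.00 19.00
      vertex 0.00 0.00 0.00
    endloop
  endfacet
  facet normal 1.0000 0.0000 0.0000
    outer loop
      vertex 13.00 0.00 0.00
      vertex 13.00 27.00 0.00
      vertex 13.00 27.00 19.00
    endloop
  endfacet
  facet normal 1.0000 0.0000 0.0000
    outer loop
      vertex 13.00 0.00 0.00
      vertex 13.00 27.00 19.00
      vertex 13.00 0.00 19.00
    endloop
  endfacet
endsolid part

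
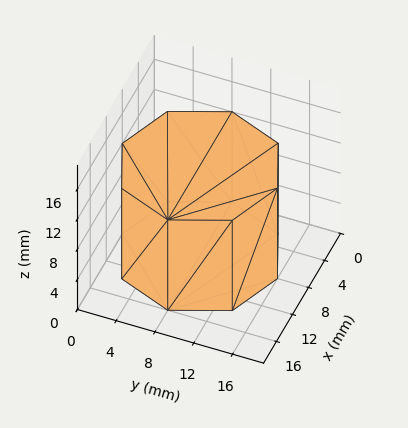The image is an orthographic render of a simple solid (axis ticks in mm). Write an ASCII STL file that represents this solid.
Reading the render: the shape is a regular 8-sided prism (a cylinder approximated with 8 flat sides), circumscribed radius ≈ 8 mm, height ≈ 12 mm (dimensions read to the nearest mm from the axis ticks). For the STL, each face is triangulated and given an outward normal.

solid part
  facet normal 0.0000 0.0000 -1.0000
    outer loop
      vertex 8.0 16.0 0.0
      vertex 13.7 13.7 0.0
      vertex 16.0 8.0 0.0
    endloop
  endfacet
  facet normal 0.0000 0.0000 -1.0000
    outer loop
      vertex 2.3 13.7 0.0
      vertex 8.0 16.0 0.0
      vertex 16.0 8.0 0.0
    endloop
  endfacet
  facet normal 0.0000 0.0000 -1.0000
    outer loop
      vertex 0.0 8.0 0.0
      vertex 2.3 13.7 0.0
      vertex 16.0 8.0 0.0
    endloop
  endfacet
  facet normal 0.0000 0.0000 -1.0000
    outer loop
      vertex 2.3 2.3 0.0
      vertex 0.0 8.0 0.0
      vertex 16.0 8.0 0.0
    endloop
  endfacet
  facet normal 0.0000 0.0000 -1.0000
    outer loop
      vertex 8.0 0.0 0.0
      vertex 2.3 2.3 0.0
      vertex 16.0 8.0 0.0
    endloop
  endfacet
  facet normal 0.0000 0.0000 -1.0000
    outer loop
      vertex 13.7 2.3 0.0
      vertex 8.0 0.0 0.0
      vertex 16.0 8.0 0.0
    endloop
  endfacet
  facet normal 0.0000 0.0000 1.0000
    outer loop
      vertex 16.0 8.0 12.0
      vertex 13.7 13.7 12.0
      vertex 8.0 16.0 12.0
    endloop
  endfacet
  facet normal 0.0000 0.0000 1.0000
    outer loop
      vertex 16.0 8.0 12.0
      vertex 8.0 16.0 12.0
      vertex 2.3 13.7 12.0
    endloop
  endfacet
  facet normal 0.0000 0.0000 1.0000
    outer loop
      vertex 16.0 8.0 12.0
      vertex 2.3 13.7 12.0
      vertex 0.0 8.0 12.0
    endloop
  endfacet
  facet normal 0.0000 0.0000 1.0000
    outer loop
      vertex 16.0 8.0 12.0
      vertex 0.0 8.0 12.0
      vertex 2.3 2.3 12.0
    endloop
  endfacet
  facet normal 0.0000 0.0000 1.0000
    outer loop
      vertex 16.0 8.0 12.0
      vertex 2.3 2.3 12.0
      vertex 8.0 0.0 12.0
    endloop
  endfacet
  facet normal 0.0000 0.0000 1.0000
    outer loop
      vertex 16.0 8.0 12.0
      vertex 8.0 0.0 12.0
      vertex 13.7 2.3 12.0
    endloop
  endfacet
  facet normal 0.9274 0.3742 0.0000
    outer loop
      vertex 16.0 8.0 0.0
      vertex 13.7 13.7 0.0
      vertex 13.7 13.7 12.0
    endloop
  endfacet
  facet normal 0.9274 0.3742 0.0000
    outer loop
      vertex 16.0 8.0 0.0
      vertex 13.7 13.7 12.0
      vertex 16.0 8.0 12.0
    endloop
  endfacet
  facet normal 0.3742 0.9274 0.0000
    outer loop
      vertex 13.7 13.7 0.0
      vertex 8.0 16.0 0.0
      vertex 8.0 16.0 12.0
    endloop
  endfacet
  facet normal 0.3742 0.9274 0.0000
    outer loop
      vertex 13.7 13.7 0.0
      vertex 8.0 16.0 12.0
      vertex 13.7 13.7 12.0
    endloop
  endfacet
  facet normal -0.3742 0.9274 0.0000
    outer loop
      vertex 8.0 16.0 0.0
      vertex 2.3 13.7 0.0
      vertex 2.3 13.7 12.0
    endloop
  endfacet
  facet normal -0.3742 0.9274 0.0000
    outer loop
      vertex 8.0 16.0 0.0
      vertex 2.3 13.7 12.0
      vertex 8.0 16.0 12.0
    endloop
  endfacet
  facet normal -0.9274 0.3742 0.0000
    outer loop
      vertex 2.3 13.7 0.0
      vertex 0.0 8.0 0.0
      vertex 0.0 8.0 12.0
    endloop
  endfacet
  facet normal -0.9274 0.3742 0.0000
    outer loop
      vertex 2.3 13.7 0.0
      vertex 0.0 8.0 12.0
      vertex 2.3 13.7 12.0
    endloop
  endfacet
  facet normal -0.9274 -0.3742 0.0000
    outer loop
      vertex 0.0 8.0 0.0
      vertex 2.3 2.3 0.0
      vertex 2.3 2.3 12.0
    endloop
  endfacet
  facet normal -0.9274 -0.3742 0.0000
    outer loop
      vertex 0.0 8.0 0.0
      vertex 2.3 2.3 12.0
      vertex 0.0 8.0 12.0
    endloop
  endfacet
  facet normal -0.3742 -0.9274 0.0000
    outer loop
      vertex 2.3 2.3 0.0
      vertex 8.0 0.0 0.0
      vertex 8.0 0.0 12.0
    endloop
  endfacet
  facet normal -0.3742 -0.9274 0.0000
    outer loop
      vertex 2.3 2.3 0.0
      vertex 8.0 0.0 12.0
      vertex 2.3 2.3 12.0
    endloop
  endfacet
  facet normal 0.3742 -0.9274 0.0000
    outer loop
      vertex 8.0 0.0 0.0
      vertex 13.7 2.3 0.0
      vertex 13.7 2.3 12.0
    endloop
  endfacet
  facet normal 0.3742 -0.9274 0.0000
    outer loop
      vertex 8.0 0.0 0.0
      vertex 13.7 2.3 12.0
      vertex 8.0 0.0 12.0
    endloop
  endfacet
  facet normal 0.9274 -0.3742 0.0000
    outer loop
      vertex 13.7 2.3 0.0
      vertex 16.0 8.0 0.0
      vertex 16.0 8.0 12.0
    endloop
  endfacet
  facet normal 0.9274 -0.3742 0.0000
    outer loop
      vertex 13.7 2.3 0.0
      vertex 16.0 8.0 12.0
      vertex 13.7 2.3 12.0
    endloop
  endfacet
endsolid part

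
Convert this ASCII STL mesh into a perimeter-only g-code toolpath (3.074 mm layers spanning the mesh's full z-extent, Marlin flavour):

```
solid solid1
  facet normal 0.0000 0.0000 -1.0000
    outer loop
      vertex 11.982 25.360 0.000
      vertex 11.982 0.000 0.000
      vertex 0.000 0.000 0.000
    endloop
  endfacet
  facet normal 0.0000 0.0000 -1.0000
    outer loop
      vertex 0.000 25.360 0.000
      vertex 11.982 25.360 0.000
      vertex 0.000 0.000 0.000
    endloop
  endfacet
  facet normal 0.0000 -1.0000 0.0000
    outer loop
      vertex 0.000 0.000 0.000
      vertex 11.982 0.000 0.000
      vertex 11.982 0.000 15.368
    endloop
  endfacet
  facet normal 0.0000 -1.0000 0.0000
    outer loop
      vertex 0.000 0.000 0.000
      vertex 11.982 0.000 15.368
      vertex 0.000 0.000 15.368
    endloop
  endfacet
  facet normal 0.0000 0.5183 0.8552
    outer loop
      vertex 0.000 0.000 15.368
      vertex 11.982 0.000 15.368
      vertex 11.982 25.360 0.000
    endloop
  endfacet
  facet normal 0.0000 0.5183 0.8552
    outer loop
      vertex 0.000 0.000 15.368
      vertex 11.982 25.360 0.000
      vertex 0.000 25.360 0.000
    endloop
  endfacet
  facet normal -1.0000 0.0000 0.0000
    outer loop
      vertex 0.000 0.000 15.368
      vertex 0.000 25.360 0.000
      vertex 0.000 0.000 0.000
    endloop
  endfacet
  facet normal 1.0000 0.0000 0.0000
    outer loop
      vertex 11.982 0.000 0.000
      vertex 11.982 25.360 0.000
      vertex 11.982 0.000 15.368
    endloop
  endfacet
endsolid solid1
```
; perimeter-only toolpath
G21 ; units = mm
G90 ; absolute positioning
G28 ; home
; layer 1
G0 Z3.074
G0 X0.000 Y0.000
G1 X11.982 Y0.000
G1 X11.982 Y20.288
G1 X0.000 Y20.288
G1 X0.000 Y0.000
; layer 2
G0 Z6.147
G0 X0.000 Y0.000
G1 X11.982 Y0.000
G1 X11.982 Y15.216
G1 X0.000 Y15.216
G1 X0.000 Y0.000
; layer 3
G0 Z9.221
G0 X0.000 Y0.000
G1 X11.982 Y0.000
G1 X11.982 Y10.144
G1 X0.000 Y10.144
G1 X0.000 Y0.000
; layer 4
G0 Z12.294
G0 X0.000 Y0.000
G1 X11.982 Y0.000
G1 X11.982 Y5.072
G1 X0.000 Y5.072
G1 X0.000 Y0.000
M2 ; end

The solid is a wedge (ramp): 12 × 25.4 mm base, rising to 15.4 mm along the y=0 edge and sloping linearly to z=0 at y=25.4. Slicing at Δz = 3.074 mm — 5 equal slices spanning the solid's height, so layer i sits at z = i·h/5 — gives 4 non-empty perimeters. Each is a 4-segment closed polygon; G0 lifts to the layer z and rapids to the start vertex, then G1 traces the edges. The cross-section shrinks linearly with z (the slice at the apex is degenerate and omitted).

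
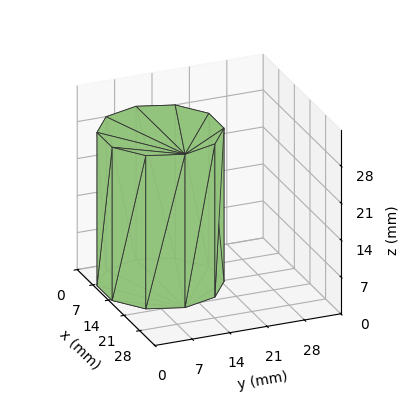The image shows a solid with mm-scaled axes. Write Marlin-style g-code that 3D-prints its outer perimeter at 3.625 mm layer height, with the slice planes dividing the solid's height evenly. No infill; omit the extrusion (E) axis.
Reading the render: the shape is a regular 10-sided prism (a cylinder approximated with 10 flat sides), circumscribed radius ≈ 11 mm, height ≈ 29 mm (dimensions read to the nearest mm from the axis ticks). For the g-code, the solid's height is divided into equal slices at the stated Δz and each level perimeter traced with G1 moves after a G0 lift.

; perimeter-only toolpath
G21 ; units = mm
G90 ; absolute positioning
G28 ; home
; layer 1
G0 Z3.625
G0 X22.000 Y11.000
G1 X19.899 Y17.466
G1 X14.399 Y21.462
G1 X7.601 Y21.462
G1 X2.101 Y17.466
G1 X0.000 Y11.000
G1 X2.101 Y4.534
G1 X7.601 Y0.538
G1 X14.399 Y0.538
G1 X19.899 Y4.534
G1 X22.000 Y11.000
; layer 2
G0 Z7.250
G0 X22.000 Y11.000
G1 X19.899 Y17.466
G1 X14.399 Y21.462
G1 X7.601 Y21.462
G1 X2.101 Y17.466
G1 X0.000 Y11.000
G1 X2.101 Y4.534
G1 X7.601 Y0.538
G1 X14.399 Y0.538
G1 X19.899 Y4.534
G1 X22.000 Y11.000
; layer 3
G0 Z10.875
G0 X22.000 Y11.000
G1 X19.899 Y17.466
G1 X14.399 Y21.462
G1 X7.601 Y21.462
G1 X2.101 Y17.466
G1 X0.000 Y11.000
G1 X2.101 Y4.534
G1 X7.601 Y0.538
G1 X14.399 Y0.538
G1 X19.899 Y4.534
G1 X22.000 Y11.000
; layer 4
G0 Z14.500
G0 X22.000 Y11.000
G1 X19.899 Y17.466
G1 X14.399 Y21.462
G1 X7.601 Y21.462
G1 X2.101 Y17.466
G1 X0.000 Y11.000
G1 X2.101 Y4.534
G1 X7.601 Y0.538
G1 X14.399 Y0.538
G1 X19.899 Y4.534
G1 X22.000 Y11.000
; layer 5
G0 Z18.125
G0 X22.000 Y11.000
G1 X19.899 Y17.466
G1 X14.399 Y21.462
G1 X7.601 Y21.462
G1 X2.101 Y17.466
G1 X0.000 Y11.000
G1 X2.101 Y4.534
G1 X7.601 Y0.538
G1 X14.399 Y0.538
G1 X19.899 Y4.534
G1 X22.000 Y11.000
; layer 6
G0 Z21.750
G0 X22.000 Y11.000
G1 X19.899 Y17.466
G1 X14.399 Y21.462
G1 X7.601 Y21.462
G1 X2.101 Y17.466
G1 X0.000 Y11.000
G1 X2.101 Y4.534
G1 X7.601 Y0.538
G1 X14.399 Y0.538
G1 X19.899 Y4.534
G1 X22.000 Y11.000
; layer 7
G0 Z25.375
G0 X22.000 Y11.000
G1 X19.899 Y17.466
G1 X14.399 Y21.462
G1 X7.601 Y21.462
G1 X2.101 Y17.466
G1 X0.000 Y11.000
G1 X2.101 Y4.534
G1 X7.601 Y0.538
G1 X14.399 Y0.538
G1 X19.899 Y4.534
G1 X22.000 Y11.000
; layer 8
G0 Z29.000
G0 X22.000 Y11.000
G1 X19.899 Y17.466
G1 X14.399 Y21.462
G1 X7.601 Y21.462
G1 X2.101 Y17.466
G1 X0.000 Y11.000
G1 X2.101 Y4.534
G1 X7.601 Y0.538
G1 X14.399 Y0.538
G1 X19.899 Y4.534
G1 X22.000 Y11.000
M2 ; end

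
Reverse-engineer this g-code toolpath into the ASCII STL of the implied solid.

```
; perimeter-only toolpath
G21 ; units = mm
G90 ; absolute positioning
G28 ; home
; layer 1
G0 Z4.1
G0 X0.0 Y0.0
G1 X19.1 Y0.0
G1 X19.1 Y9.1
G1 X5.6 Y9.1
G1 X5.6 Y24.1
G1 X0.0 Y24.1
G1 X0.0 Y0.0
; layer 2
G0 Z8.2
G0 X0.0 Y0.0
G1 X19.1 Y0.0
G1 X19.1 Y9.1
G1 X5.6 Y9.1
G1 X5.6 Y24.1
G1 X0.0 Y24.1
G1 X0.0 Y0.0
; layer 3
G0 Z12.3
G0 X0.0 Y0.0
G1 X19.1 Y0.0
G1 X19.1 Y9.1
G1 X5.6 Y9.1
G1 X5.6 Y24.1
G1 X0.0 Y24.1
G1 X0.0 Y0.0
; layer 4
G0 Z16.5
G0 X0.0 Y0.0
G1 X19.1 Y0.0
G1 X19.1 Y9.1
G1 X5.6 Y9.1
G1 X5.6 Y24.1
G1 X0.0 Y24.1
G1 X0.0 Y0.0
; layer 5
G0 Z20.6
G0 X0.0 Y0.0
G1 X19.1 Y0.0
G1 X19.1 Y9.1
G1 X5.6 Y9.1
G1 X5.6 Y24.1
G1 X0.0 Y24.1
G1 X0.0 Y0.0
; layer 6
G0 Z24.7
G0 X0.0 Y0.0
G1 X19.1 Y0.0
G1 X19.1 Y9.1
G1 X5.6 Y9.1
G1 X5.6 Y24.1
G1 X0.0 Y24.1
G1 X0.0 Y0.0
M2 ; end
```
solid part
  facet normal 0.0000 0.0000 -1.0000
    outer loop
      vertex 19.1 9.1 0.0
      vertex 19.1 0.0 0.0
      vertex 0.0 0.0 0.0
    endloop
  endfacet
  facet normal 0.0000 0.0000 -1.0000
    outer loop
      vertex 5.6 9.1 0.0
      vertex 19.1 9.1 0.0
      vertex 0.0 0.0 0.0
    endloop
  endfacet
  facet normal 0.0000 0.0000 -1.0000
    outer loop
      vertex 5.6 24.1 0.0
      vertex 5.6 9.1 0.0
      vertex 0.0 0.0 0.0
    endloop
  endfacet
  facet normal 0.0000 0.0000 -1.0000
    outer loop
      vertex 0.0 24.1 0.0
      vertex 5.6 24.1 0.0
      vertex 0.0 0.0 0.0
    endloop
  endfacet
  facet normal 0.0000 0.0000 1.0000
    outer loop
      vertex 0.0 0.0 24.7
      vertex 19.1 0.0 24.7
      vertex 19.1 9.1 24.7
    endloop
  endfacet
  facet normal 0.0000 0.0000 1.0000
    outer loop
      vertex 0.0 0.0 24.7
      vertex 19.1 9.1 24.7
      vertex 5.6 9.1 24.7
    endloop
  endfacet
  facet normal 0.0000 0.0000 1.0000
    outer loop
      vertex 0.0 0.0 24.7
      vertex 5.6 9.1 24.7
      vertex 5.6 24.1 24.7
    endloop
  endfacet
  facet normal 0.0000 0.0000 1.0000
    outer loop
      vertex 0.0 0.0 24.7
      vertex 5.6 24.1 24.7
      vertex 0.0 24.1 24.7
    endloop
  endfacet
  facet normal 0.0000 -1.0000 0.0000
    outer loop
      vertex 0.0 0.0 0.0
      vertex 19.1 0.0 0.0
      vertex 19.1 0.0 24.7
    endloop
  endfacet
  facet normal 0.0000 -1.0000 0.0000
    outer loop
      vertex 0.0 0.0 0.0
      vertex 19.1 0.0 24.7
      vertex 0.0 0.0 24.7
    endloop
  endfacet
  facet normal 1.0000 0.0000 0.0000
    outer loop
      vertex 19.1 0.0 0.0
      vertex 19.1 9.1 0.0
      vertex 19.1 9.1 24.7
    endloop
  endfacet
  facet normal 1.0000 0.0000 0.0000
    outer loop
      vertex 19.1 0.0 0.0
      vertex 19.1 9.1 24.7
      vertex 19.1 0.0 24.7
    endloop
  endfacet
  facet normal 0.0000 1.0000 0.0000
    outer loop
      vertex 19.1 9.1 0.0
      vertex 5.6 9.1 0.0
      vertex 5.6 9.1 24.7
    endloop
  endfacet
  facet normal 0.0000 1.0000 0.0000
    outer loop
      vertex 19.1 9.1 0.0
      vertex 5.6 9.1 24.7
      vertex 19.1 9.1 24.7
    endloop
  endfacet
  facet normal 1.0000 0.0000 0.0000
    outer loop
      vertex 5.6 9.1 0.0
      vertex 5.6 24.1 0.0
      vertex 5.6 24.1 24.7
    endloop
  endfacet
  facet normal 1.0000 0.0000 0.0000
    outer loop
      vertex 5.6 9.1 0.0
      vertex 5.6 24.1 24.7
      vertex 5.6 9.1 24.7
    endloop
  endfacet
  facet normal 0.0000 1.0000 0.0000
    outer loop
      vertex 5.6 24.1 0.0
      vertex 0.0 24.1 0.0
      vertex 0.0 24.1 24.7
    endloop
  endfacet
  facet normal 0.0000 1.0000 0.0000
    outer loop
      vertex 5.6 24.1 0.0
      vertex 0.0 24.1 24.7
      vertex 5.6 24.1 24.7
    endloop
  endfacet
  facet normal -1.0000 0.0000 0.0000
    outer loop
      vertex 0.0 24.1 0.0
      vertex 0.0 0.0 0.0
      vertex 0.0 0.0 24.7
    endloop
  endfacet
  facet normal -1.0000 0.0000 0.0000
    outer loop
      vertex 0.0 24.1 0.0
      vertex 0.0 0.0 24.7
      vertex 0.0 24.1 24.7
    endloop
  endfacet
endsolid part

The G0 Z moves step by Δz≈4.1 mm. Every layer's G1 loop is the same polygon, so the solid is a straight extrusion of it from z=0 to z≈24.7. Closing with flat bottom and top caps and triangulating gives 20 facets — an L-shaped prism: outer 19.1 × 24.1 mm, arm thicknesses ≈ 9.1 mm (horizontal) and 5.6 mm (vertical), extruded 24.7 mm in z.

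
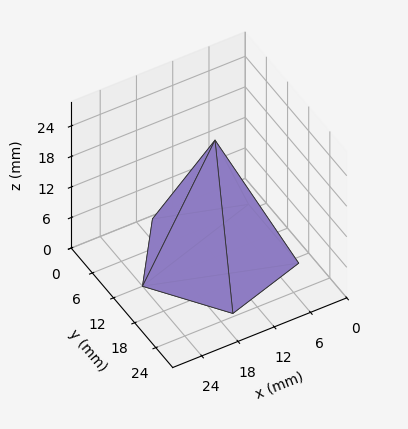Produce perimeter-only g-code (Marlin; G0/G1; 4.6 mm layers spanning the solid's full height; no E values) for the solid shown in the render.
Reading the render: the shape is a regular 5-sided pyramid, base circumscribed radius ≈ 12 mm, apex at z ≈ 23 mm (dimensions read to the nearest mm from the axis ticks). For the g-code, the solid's height is divided into equal slices at the stated Δz and each level perimeter traced with G1 moves after a G0 lift.

; perimeter-only toolpath
G21 ; units = mm
G90 ; absolute positioning
G28 ; home
; layer 1
G0 Z4.6
G0 X21.6 Y12.0
G1 X15.0 Y21.1
G1 X4.2 Y17.7
G1 X4.2 Y6.3
G1 X15.0 Y2.9
G1 X21.6 Y12.0
; layer 2
G0 Z9.2
G0 X19.2 Y12.0
G1 X14.2 Y18.8
G1 X6.2 Y16.3
G1 X6.2 Y7.7
G1 X14.2 Y5.2
G1 X19.2 Y12.0
; layer 3
G0 Z13.8
G0 X16.8 Y12.0
G1 X13.5 Y16.6
G1 X8.1 Y14.8
G1 X8.1 Y9.2
G1 X13.5 Y7.4
G1 X16.8 Y12.0
; layer 4
G0 Z18.4
G0 X14.4 Y12.0
G1 X12.7 Y14.3
G1 X10.1 Y13.4
G1 X10.1 Y10.6
G1 X12.7 Y9.7
G1 X14.4 Y12.0
M2 ; end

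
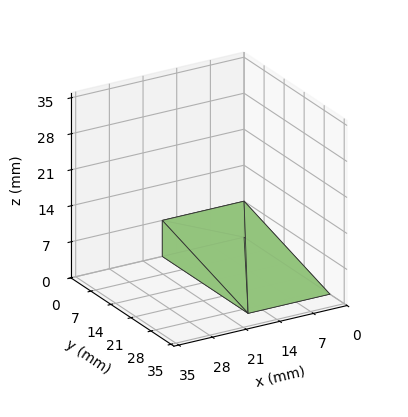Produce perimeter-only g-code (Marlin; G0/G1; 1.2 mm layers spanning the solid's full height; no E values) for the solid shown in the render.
Reading the render: the shape is a wedge (ramp): 17 × 30 mm base, rising to 7 mm along the y=0 edge and sloping linearly to z=0 at y=30 (dimensions read to the nearest mm from the axis ticks). For the g-code, the solid's height is divided into equal slices at the stated Δz and each level perimeter traced with G1 moves after a G0 lift.

; perimeter-only toolpath
G21 ; units = mm
G90 ; absolute positioning
G28 ; home
; layer 1
G0 Z1.2
G0 X0.0 Y0.0
G1 X17.0 Y0.0
G1 X17.0 Y25.0
G1 X0.0 Y25.0
G1 X0.0 Y0.0
; layer 2
G0 Z2.3
G0 X0.0 Y0.0
G1 X17.0 Y0.0
G1 X17.0 Y20.0
G1 X0.0 Y20.0
G1 X0.0 Y0.0
; layer 3
G0 Z3.5
G0 X0.0 Y0.0
G1 X17.0 Y0.0
G1 X17.0 Y15.0
G1 X0.0 Y15.0
G1 X0.0 Y0.0
; layer 4
G0 Z4.7
G0 X0.0 Y0.0
G1 X17.0 Y0.0
G1 X17.0 Y10.0
G1 X0.0 Y10.0
G1 X0.0 Y0.0
; layer 5
G0 Z5.8
G0 X0.0 Y0.0
G1 X17.0 Y0.0
G1 X17.0 Y5.0
G1 X0.0 Y5.0
G1 X0.0 Y0.0
M2 ; end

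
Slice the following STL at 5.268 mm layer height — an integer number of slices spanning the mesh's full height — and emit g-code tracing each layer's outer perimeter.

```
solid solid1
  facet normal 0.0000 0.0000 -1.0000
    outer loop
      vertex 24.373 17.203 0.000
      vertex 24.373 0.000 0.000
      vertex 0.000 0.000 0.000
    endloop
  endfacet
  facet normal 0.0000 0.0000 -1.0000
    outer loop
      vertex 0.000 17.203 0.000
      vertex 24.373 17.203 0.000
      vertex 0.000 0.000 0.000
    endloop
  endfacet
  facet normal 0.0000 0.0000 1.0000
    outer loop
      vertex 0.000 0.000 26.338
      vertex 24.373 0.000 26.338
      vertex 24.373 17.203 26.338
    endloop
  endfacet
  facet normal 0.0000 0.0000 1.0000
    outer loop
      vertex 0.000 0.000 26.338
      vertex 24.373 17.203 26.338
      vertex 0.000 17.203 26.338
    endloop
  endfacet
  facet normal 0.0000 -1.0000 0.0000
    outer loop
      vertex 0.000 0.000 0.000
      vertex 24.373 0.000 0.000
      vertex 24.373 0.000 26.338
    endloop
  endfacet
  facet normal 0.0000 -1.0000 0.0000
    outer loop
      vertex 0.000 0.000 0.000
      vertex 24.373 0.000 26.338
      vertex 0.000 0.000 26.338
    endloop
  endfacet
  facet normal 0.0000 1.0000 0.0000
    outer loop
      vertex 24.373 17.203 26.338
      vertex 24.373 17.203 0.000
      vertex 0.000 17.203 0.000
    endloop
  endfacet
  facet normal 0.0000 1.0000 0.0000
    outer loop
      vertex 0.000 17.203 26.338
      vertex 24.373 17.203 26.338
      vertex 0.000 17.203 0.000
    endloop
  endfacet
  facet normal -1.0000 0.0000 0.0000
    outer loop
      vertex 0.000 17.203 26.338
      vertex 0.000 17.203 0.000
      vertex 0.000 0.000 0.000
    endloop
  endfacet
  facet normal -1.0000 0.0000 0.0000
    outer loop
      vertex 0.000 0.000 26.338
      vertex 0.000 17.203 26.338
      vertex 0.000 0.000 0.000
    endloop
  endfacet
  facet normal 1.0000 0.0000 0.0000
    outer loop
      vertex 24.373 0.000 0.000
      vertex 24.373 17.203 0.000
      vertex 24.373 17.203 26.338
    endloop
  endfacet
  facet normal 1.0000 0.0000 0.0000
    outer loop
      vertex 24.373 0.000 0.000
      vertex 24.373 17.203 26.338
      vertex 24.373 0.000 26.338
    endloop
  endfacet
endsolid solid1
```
; perimeter-only toolpath
G21 ; units = mm
G90 ; absolute positioning
G28 ; home
; layer 1
G0 Z5.268
G0 X0.000 Y0.000
G1 X24.373 Y0.000
G1 X24.373 Y17.203
G1 X0.000 Y17.203
G1 X0.000 Y0.000
; layer 2
G0 Z10.535
G0 X0.000 Y0.000
G1 X24.373 Y0.000
G1 X24.373 Y17.203
G1 X0.000 Y17.203
G1 X0.000 Y0.000
; layer 3
G0 Z15.803
G0 X0.000 Y0.000
G1 X24.373 Y0.000
G1 X24.373 Y17.203
G1 X0.000 Y17.203
G1 X0.000 Y0.000
; layer 4
G0 Z21.070
G0 X0.000 Y0.000
G1 X24.373 Y0.000
G1 X24.373 Y17.203
G1 X0.000 Y17.203
G1 X0.000 Y0.000
; layer 5
G0 Z26.338
G0 X0.000 Y0.000
G1 X24.373 Y0.000
G1 X24.373 Y17.203
G1 X0.000 Y17.203
G1 X0.000 Y0.000
M2 ; end

The solid is a rectangular box, roughly 24.4 × 17.2 mm footprint and 26.3 mm tall. Slicing at Δz = 5.268 mm — 5 equal slices spanning the solid's height, so layer i sits at z = i·h/5 — gives 5 non-empty perimeters. Each is a 4-segment closed polygon; G0 lifts to the layer z and rapids to the start vertex, then G1 traces the edges.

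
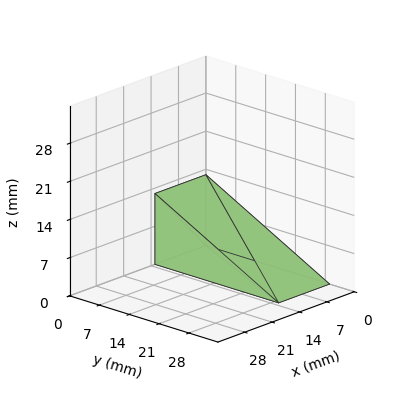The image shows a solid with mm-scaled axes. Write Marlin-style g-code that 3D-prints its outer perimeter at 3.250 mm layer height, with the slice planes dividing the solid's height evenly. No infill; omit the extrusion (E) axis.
Reading the render: the shape is a wedge (ramp): 13 × 29 mm base, rising to 13 mm along the y=0 edge and sloping linearly to z=0 at y=29 (dimensions read to the nearest mm from the axis ticks). For the g-code, the solid's height is divided into equal slices at the stated Δz and each level perimeter traced with G1 moves after a G0 lift.

; perimeter-only toolpath
G21 ; units = mm
G90 ; absolute positioning
G28 ; home
; layer 1
G0 Z3.250
G0 X0.000 Y0.000
G1 X13.000 Y0.000
G1 X13.000 Y21.750
G1 X0.000 Y21.750
G1 X0.000 Y0.000
; layer 2
G0 Z6.500
G0 X0.000 Y0.000
G1 X13.000 Y0.000
G1 X13.000 Y14.500
G1 X0.000 Y14.500
G1 X0.000 Y0.000
; layer 3
G0 Z9.750
G0 X0.000 Y0.000
G1 X13.000 Y0.000
G1 X13.000 Y7.250
G1 X0.000 Y7.250
G1 X0.000 Y0.000
M2 ; end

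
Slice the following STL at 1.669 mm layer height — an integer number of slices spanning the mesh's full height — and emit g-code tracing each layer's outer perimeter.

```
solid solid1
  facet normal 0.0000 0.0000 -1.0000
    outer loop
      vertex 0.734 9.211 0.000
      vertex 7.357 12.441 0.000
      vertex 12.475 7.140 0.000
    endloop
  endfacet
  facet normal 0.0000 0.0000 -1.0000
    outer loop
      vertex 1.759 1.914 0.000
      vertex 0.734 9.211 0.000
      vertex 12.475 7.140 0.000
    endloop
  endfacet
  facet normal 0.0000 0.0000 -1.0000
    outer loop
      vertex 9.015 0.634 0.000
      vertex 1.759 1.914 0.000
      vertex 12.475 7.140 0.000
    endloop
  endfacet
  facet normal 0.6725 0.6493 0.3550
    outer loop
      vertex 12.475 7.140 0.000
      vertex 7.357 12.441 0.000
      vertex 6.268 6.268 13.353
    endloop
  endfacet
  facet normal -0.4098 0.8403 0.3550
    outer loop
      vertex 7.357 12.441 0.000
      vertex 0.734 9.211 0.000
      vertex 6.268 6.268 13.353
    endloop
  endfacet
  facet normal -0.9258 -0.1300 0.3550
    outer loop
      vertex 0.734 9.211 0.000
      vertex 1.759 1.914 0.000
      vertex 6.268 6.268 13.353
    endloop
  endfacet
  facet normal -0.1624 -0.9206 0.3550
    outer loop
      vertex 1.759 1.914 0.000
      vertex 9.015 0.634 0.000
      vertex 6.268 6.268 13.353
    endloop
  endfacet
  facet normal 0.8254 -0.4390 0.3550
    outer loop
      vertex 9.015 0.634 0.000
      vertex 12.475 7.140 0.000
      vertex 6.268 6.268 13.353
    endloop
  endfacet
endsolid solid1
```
; perimeter-only toolpath
G21 ; units = mm
G90 ; absolute positioning
G28 ; home
; layer 1
G0 Z1.669
G0 X11.699 Y7.031
G1 X7.221 Y11.669
G1 X1.426 Y8.843
G1 X2.323 Y2.458
G1 X8.672 Y1.338
G1 X11.699 Y7.031
; layer 2
G0 Z3.338
G0 X10.923 Y6.922
G1 X7.085 Y10.898
G1 X2.117 Y8.475
G1 X2.886 Y3.002
G1 X8.328 Y2.042
G1 X10.923 Y6.922
; layer 3
G0 Z5.007
G0 X10.147 Y6.813
G1 X6.949 Y10.126
G1 X2.809 Y8.107
G1 X3.450 Y3.547
G1 X7.985 Y2.747
G1 X10.147 Y6.813
; layer 4
G0 Z6.676
G0 X9.371 Y6.704
G1 X6.812 Y9.354
G1 X3.501 Y7.739
G1 X4.013 Y4.091
G1 X7.642 Y3.451
G1 X9.371 Y6.704
; layer 5
G0 Z8.346
G0 X8.596 Y6.595
G1 X6.676 Y8.583
G1 X4.193 Y7.372
G1 X4.577 Y4.635
G1 X7.298 Y4.155
G1 X8.596 Y6.595
; layer 6
G0 Z10.015
G0 X7.820 Y6.486
G1 X6.540 Y7.811
G1 X4.884 Y7.004
G1 X5.141 Y5.179
G1 X6.955 Y4.859
G1 X7.820 Y6.486
; layer 7
G0 Z11.684
G0 X7.044 Y6.377
G1 X6.404 Y7.040
G1 X5.576 Y6.636
G1 X5.704 Y5.724
G1 X6.611 Y5.564
G1 X7.044 Y6.377
M2 ; end

The solid is a regular 5-sided pyramid, base circumscribed radius ≈ 6.27 mm, apex at z ≈ 13.4 mm. Slicing at Δz = 1.669 mm — 8 equal slices spanning the solid's height, so layer i sits at z = i·h/8 — gives 7 non-empty perimeters. Each is a 5-segment closed polygon; G0 lifts to the layer z and rapids to the start vertex, then G1 traces the edges. The cross-section shrinks linearly with z (the slice at the apex is degenerate and omitted).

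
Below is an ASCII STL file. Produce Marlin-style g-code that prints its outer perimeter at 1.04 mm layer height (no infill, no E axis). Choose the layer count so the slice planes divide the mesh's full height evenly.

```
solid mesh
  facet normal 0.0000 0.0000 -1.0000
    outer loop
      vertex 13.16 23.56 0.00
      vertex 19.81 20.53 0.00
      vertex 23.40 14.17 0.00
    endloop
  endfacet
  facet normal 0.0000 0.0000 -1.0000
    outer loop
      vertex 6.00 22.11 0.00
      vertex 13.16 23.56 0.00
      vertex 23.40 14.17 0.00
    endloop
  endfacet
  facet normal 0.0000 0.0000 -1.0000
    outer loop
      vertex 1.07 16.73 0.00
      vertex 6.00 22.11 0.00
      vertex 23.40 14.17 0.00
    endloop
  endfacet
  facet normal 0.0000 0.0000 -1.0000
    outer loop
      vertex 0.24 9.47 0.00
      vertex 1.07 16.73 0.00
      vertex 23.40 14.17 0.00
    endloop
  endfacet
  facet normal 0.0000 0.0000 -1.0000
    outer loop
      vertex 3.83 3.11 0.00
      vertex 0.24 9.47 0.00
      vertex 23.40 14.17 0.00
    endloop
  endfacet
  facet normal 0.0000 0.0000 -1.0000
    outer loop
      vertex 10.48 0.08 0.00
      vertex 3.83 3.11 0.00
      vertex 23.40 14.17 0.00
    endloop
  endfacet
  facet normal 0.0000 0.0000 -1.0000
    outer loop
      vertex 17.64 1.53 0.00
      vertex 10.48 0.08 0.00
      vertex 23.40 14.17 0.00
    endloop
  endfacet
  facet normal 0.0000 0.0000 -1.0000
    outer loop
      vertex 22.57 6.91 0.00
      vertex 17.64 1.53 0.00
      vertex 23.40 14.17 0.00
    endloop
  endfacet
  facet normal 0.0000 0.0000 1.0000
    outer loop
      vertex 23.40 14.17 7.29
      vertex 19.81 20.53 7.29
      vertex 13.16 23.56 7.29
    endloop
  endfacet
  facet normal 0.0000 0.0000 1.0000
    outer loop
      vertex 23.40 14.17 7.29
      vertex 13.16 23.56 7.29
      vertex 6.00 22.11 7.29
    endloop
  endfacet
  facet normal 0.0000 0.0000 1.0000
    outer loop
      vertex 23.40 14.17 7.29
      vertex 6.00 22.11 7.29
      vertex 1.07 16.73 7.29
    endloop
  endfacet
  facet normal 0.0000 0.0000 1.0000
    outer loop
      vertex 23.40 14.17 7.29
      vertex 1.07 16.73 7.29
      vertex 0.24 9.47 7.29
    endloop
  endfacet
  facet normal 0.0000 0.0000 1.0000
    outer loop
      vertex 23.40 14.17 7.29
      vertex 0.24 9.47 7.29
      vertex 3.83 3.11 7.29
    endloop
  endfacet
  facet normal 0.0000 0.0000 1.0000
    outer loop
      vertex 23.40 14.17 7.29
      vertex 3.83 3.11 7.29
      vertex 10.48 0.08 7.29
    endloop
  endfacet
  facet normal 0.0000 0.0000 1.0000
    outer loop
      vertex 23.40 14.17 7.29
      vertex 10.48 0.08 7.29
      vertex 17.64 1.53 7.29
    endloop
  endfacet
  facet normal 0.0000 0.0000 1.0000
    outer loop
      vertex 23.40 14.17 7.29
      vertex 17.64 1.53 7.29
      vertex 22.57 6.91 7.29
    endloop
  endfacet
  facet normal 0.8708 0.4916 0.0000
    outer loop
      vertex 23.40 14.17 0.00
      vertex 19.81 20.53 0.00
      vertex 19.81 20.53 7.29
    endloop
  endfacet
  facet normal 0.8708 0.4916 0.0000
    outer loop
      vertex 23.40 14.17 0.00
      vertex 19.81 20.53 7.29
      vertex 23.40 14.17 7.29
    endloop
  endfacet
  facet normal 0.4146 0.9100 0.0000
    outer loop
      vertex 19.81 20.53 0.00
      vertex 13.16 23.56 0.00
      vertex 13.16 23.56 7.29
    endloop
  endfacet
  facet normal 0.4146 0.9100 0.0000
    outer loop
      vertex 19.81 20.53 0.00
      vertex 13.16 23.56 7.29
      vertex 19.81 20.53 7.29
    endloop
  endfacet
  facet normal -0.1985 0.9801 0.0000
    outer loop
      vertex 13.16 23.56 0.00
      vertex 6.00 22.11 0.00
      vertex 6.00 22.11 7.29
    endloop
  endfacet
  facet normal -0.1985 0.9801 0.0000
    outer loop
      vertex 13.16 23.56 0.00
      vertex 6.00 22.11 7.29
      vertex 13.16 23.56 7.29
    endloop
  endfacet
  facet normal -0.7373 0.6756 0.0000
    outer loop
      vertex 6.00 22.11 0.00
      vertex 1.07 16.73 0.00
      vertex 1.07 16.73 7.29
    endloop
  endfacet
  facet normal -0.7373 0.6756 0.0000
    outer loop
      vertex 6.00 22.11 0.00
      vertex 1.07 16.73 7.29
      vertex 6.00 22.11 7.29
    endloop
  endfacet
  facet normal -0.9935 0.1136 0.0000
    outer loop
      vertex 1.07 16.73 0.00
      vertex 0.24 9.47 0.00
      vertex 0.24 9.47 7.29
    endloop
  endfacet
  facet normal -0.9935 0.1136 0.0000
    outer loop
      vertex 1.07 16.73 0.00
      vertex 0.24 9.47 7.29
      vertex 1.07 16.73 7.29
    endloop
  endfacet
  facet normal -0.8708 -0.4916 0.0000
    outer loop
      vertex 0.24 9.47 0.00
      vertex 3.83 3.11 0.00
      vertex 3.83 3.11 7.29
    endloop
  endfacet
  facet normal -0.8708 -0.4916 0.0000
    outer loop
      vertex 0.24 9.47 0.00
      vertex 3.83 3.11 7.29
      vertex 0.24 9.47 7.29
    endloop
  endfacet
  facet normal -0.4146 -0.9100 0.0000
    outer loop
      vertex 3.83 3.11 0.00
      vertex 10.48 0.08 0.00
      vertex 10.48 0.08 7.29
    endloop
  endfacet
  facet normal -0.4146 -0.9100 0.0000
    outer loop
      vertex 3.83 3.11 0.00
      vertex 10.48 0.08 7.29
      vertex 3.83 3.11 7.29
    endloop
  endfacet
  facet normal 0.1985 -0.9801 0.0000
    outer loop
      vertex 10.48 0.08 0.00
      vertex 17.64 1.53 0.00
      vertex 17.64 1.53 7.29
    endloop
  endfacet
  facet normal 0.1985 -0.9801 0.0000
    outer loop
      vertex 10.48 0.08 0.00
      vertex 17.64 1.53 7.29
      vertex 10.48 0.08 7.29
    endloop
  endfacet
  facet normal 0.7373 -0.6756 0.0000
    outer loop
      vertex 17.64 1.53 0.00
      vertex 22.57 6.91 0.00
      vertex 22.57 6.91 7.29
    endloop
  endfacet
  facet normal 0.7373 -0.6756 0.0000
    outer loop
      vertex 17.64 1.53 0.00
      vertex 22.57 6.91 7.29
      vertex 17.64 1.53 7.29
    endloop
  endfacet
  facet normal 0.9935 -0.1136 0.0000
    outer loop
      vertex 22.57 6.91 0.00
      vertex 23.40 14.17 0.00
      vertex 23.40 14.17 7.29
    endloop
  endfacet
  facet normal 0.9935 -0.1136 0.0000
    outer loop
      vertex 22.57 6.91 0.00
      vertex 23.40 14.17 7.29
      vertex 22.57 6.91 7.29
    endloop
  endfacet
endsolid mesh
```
; perimeter-only toolpath
G21 ; units = mm
G90 ; absolute positioning
G28 ; home
; layer 1
G0 Z1.04
G0 X23.40 Y14.17
G1 X19.81 Y20.53
G1 X13.16 Y23.56
G1 X6.00 Y22.11
G1 X1.07 Y16.73
G1 X0.24 Y9.47
G1 X3.83 Y3.11
G1 X10.48 Y0.08
G1 X17.64 Y1.53
G1 X22.57 Y6.91
G1 X23.40 Y14.17
; layer 2
G0 Z2.08
G0 X23.40 Y14.17
G1 X19.81 Y20.53
G1 X13.16 Y23.56
G1 X6.00 Y22.11
G1 X1.07 Y16.73
G1 X0.24 Y9.47
G1 X3.83 Y3.11
G1 X10.48 Y0.08
G1 X17.64 Y1.53
G1 X22.57 Y6.91
G1 X23.40 Y14.17
; layer 3
G0 Z3.12
G0 X23.40 Y14.17
G1 X19.81 Y20.53
G1 X13.16 Y23.56
G1 X6.00 Y22.11
G1 X1.07 Y16.73
G1 X0.24 Y9.47
G1 X3.83 Y3.11
G1 X10.48 Y0.08
G1 X17.64 Y1.53
G1 X22.57 Y6.91
G1 X23.40 Y14.17
; layer 4
G0 Z4.17
G0 X23.40 Y14.17
G1 X19.81 Y20.53
G1 X13.16 Y23.56
G1 X6.00 Y22.11
G1 X1.07 Y16.73
G1 X0.24 Y9.47
G1 X3.83 Y3.11
G1 X10.48 Y0.08
G1 X17.64 Y1.53
G1 X22.57 Y6.91
G1 X23.40 Y14.17
; layer 5
G0 Z5.21
G0 X23.40 Y14.17
G1 X19.81 Y20.53
G1 X13.16 Y23.56
G1 X6.00 Y22.11
G1 X1.07 Y16.73
G1 X0.24 Y9.47
G1 X3.83 Y3.11
G1 X10.48 Y0.08
G1 X17.64 Y1.53
G1 X22.57 Y6.91
G1 X23.40 Y14.17
; layer 6
G0 Z6.25
G0 X23.40 Y14.17
G1 X19.81 Y20.53
G1 X13.16 Y23.56
G1 X6.00 Y22.11
G1 X1.07 Y16.73
G1 X0.24 Y9.47
G1 X3.83 Y3.11
G1 X10.48 Y0.08
G1 X17.64 Y1.53
G1 X22.57 Y6.91
G1 X23.40 Y14.17
; layer 7
G0 Z7.29
G0 X23.40 Y14.17
G1 X19.81 Y20.53
G1 X13.16 Y23.56
G1 X6.00 Y22.11
G1 X1.07 Y16.73
G1 X0.24 Y9.47
G1 X3.83 Y3.11
G1 X10.48 Y0.08
G1 X17.64 Y1.53
G1 X22.57 Y6.91
G1 X23.40 Y14.17
M2 ; end

The solid is a regular 10-sided prism (a cylinder approximated with 10 flat sides), circumscribed radius ≈ 11.8 mm, height ≈ 7.29 mm. Slicing at Δz = 1.04 mm — 7 equal slices spanning the solid's height, so layer i sits at z = i·h/7 — gives 7 non-empty perimeters. Each is a 10-segment closed polygon; G0 lifts to the layer z and rapids to the start vertex, then G1 traces the edges.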